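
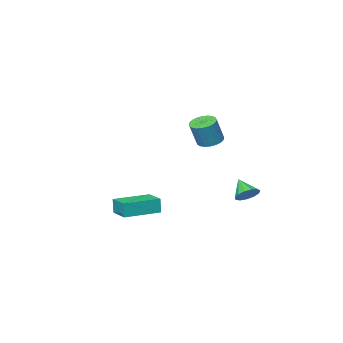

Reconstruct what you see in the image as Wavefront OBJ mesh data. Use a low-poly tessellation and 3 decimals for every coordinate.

v 2.062 1.076 -3.778
v 2.049 0.987 -2.872
v 2.241 2.357 -3.65
v 2.228 2.268 -2.744
v 4.092 0.792 -3.776
v 4.079 0.703 -2.87
v 4.271 2.073 -3.648
v 4.258 1.984 -2.742
v -3.742 -1.85 -0.947
v -3.134 -1.451 -1.201
v -2.571 -1.371 0.273
v -3.178 -1.77 0.527
v -3.328 -1.23 -1.139
v -2.764 -1.15 0.335
v -3.584 -1.103 -1.048
v -3.021 -1.023 0.426
v -3.865 -1.09 -0.941
v -3.302 -1.01 0.533
v -4.127 -1.193 -0.835
v -3.563 -1.113 0.639
v -4.33 -1.395 -0.747
v -3.767 -1.315 0.727
v -4.444 -1.667 -0.689
v -3.88 -1.587 0.785
v -4.45 -1.967 -0.67
v -3.887 -1.887 0.804
v -4.349 -2.249 -0.693
v -3.786 -2.169 0.781
v -4.156 -2.47 -0.755
v -3.592 -2.39 0.719
v -3.899 -2.597 -0.846
v -3.336 -2.517 0.628
v -3.618 -2.61 -0.953
v -3.055 -2.53 0.521
v -3.357 -2.507 -1.059
v -2.793 -2.427 0.415
v -3.153 -2.305 -1.147
v -2.59 -2.225 0.327
v -3.04 -2.033 -1.205
v -2.476 -1.953 0.269
v -3.033 -1.733 -1.224
v -2.47 -1.653 0.25
v -2.951 2.652 -3.434
v -2.269 2.768 -3.235
v -3.029 1.728 -2.626
v -2.499 2.999 -2.994
v -2.873 3.119 -2.892
v -3.272 3.092 -2.963
v -3.568 2.924 -3.183
v -3.669 2.67 -3.483
v -3.542 2.41 -3.767
v -3.227 2.227 -3.946
v -2.824 2.179 -3.962
v -2.462 2.281 -3.811
v -2.255 2.501 -3.54
f 2 4 1
f 5 2 1
f 1 4 3
f 3 5 1
f 2 8 4
f 6 2 5
f 6 8 2
f 4 8 3
f 7 5 3
f 3 8 7
f 7 6 5
f 8 6 7
f 10 9 13
f 10 13 11
f 11 13 14
f 11 14 12
f 13 9 15
f 13 15 14
f 14 15 16
f 14 16 12
f 15 9 17
f 15 17 16
f 16 17 18
f 16 18 12
f 17 9 19
f 17 19 18
f 18 19 20
f 18 20 12
f 19 9 21
f 19 21 20
f 20 21 22
f 20 22 12
f 21 9 23
f 21 23 22
f 22 23 24
f 22 24 12
f 23 9 25
f 23 25 24
f 24 25 26
f 24 26 12
f 25 9 27
f 25 27 26
f 26 27 28
f 26 28 12
f 27 9 29
f 27 29 28
f 28 29 30
f 28 30 12
f 29 9 31
f 29 31 30
f 30 31 32
f 30 32 12
f 31 9 33
f 31 33 32
f 32 33 34
f 32 34 12
f 33 9 35
f 33 35 34
f 34 35 36
f 34 36 12
f 35 9 37
f 35 37 36
f 36 37 38
f 36 38 12
f 37 9 39
f 37 39 38
f 38 39 40
f 38 40 12
f 39 9 41
f 39 41 40
f 40 41 42
f 40 42 12
f 41 9 10
f 41 10 42
f 42 10 11
f 42 11 12
f 44 43 46
f 44 46 45
f 46 43 47
f 46 47 45
f 47 43 48
f 47 48 45
f 48 43 49
f 48 49 45
f 49 43 50
f 49 50 45
f 50 43 51
f 50 51 45
f 51 43 52
f 51 52 45
f 52 43 53
f 52 53 45
f 53 43 54
f 53 54 45
f 54 43 55
f 54 55 45
f 55 43 44
f 55 44 45



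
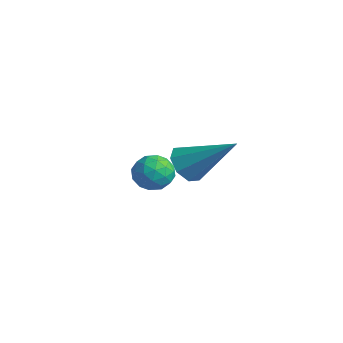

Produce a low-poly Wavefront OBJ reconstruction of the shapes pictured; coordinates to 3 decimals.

v -2.633 -0.431 -1.899
v -2.064 -0.734 -2.282
v -1.287 0.511 -0.641
v -2.223 -0.225 -2.492
v -2.623 0.164 -2.356
v -3.029 0.204 -1.952
v -3.203 -0.128 -1.517
v -3.043 -0.638 -1.306
v -2.643 -1.026 -1.443
v -2.238 -1.066 -1.847
v 0.643 -3.347 0.902
v 1.082 -3.349 0.406
v 0.358 -4.351 0.654
v 0.797 -4.353 0.158
v 1.007 -4.349 0.786
v 1.183 -3.729 0.94
v 0.257 -3.971 0.12
v 0.433 -3.351 0.274
v 0.843 -3.735 -0.077
v 1.307 -3.968 0.335
v 0.133 -3.732 0.725
v 0.597 -3.965 1.137
v 0.887 -3.26 0.676
v 0.553 -4.44 0.384
v 0.676 -4.437 0.754
v 0.934 -4.439 0.462
v 0.947 -3.483 0.989
v 1.205 -3.484 0.698
v 1.161 -4.072 0.921
v 0.235 -4.216 0.362
v 0.493 -4.217 0.071
v 0.506 -3.261 0.598
v 0.764 -3.263 0.306
v 0.279 -3.628 0.139
v 1.005 -3.488 0.1
v 0.838 -4.078 -0.045
v 0.52 -3.854 -0.068
v 0.624 -3.489 0.022
v 1.278 -3.625 0.342
v 1.111 -4.215 0.197
v 1.234 -4.213 0.566
v 1.337 -3.848 0.656
v 1.138 -3.852 0.058
v 0.329 -3.485 0.863
v 0.162 -4.075 0.718
v 0.103 -3.852 0.404
v 0.206 -3.487 0.494
v 0.602 -3.622 1.105
v 0.435 -4.212 0.96
v 0.816 -4.211 1.038
v 0.92 -3.846 1.128
v 0.302 -3.848 1.002
f 2 1 4
f 2 4 3
f 4 1 5
f 4 5 3
f 5 1 6
f 5 6 3
f 6 1 7
f 6 7 3
f 7 1 8
f 7 8 3
f 8 1 9
f 8 9 3
f 9 1 10
f 9 10 3
f 10 1 2
f 10 2 3
f 11 48 27
f 48 22 51
f 27 51 16
f 48 51 27
f 11 27 23
f 27 16 28
f 23 28 12
f 27 28 23
f 11 23 32
f 23 12 33
f 32 33 18
f 23 33 32
f 11 32 44
f 32 18 47
f 44 47 21
f 32 47 44
f 11 44 48
f 44 21 52
f 48 52 22
f 44 52 48
f 12 28 39
f 28 16 42
f 39 42 20
f 28 42 39
f 16 51 29
f 51 22 50
f 29 50 15
f 51 50 29
f 22 52 49
f 52 21 45
f 49 45 13
f 52 45 49
f 21 47 46
f 47 18 34
f 46 34 17
f 47 34 46
f 18 33 38
f 33 12 35
f 38 35 19
f 33 35 38
f 14 40 26
f 40 20 41
f 26 41 15
f 40 41 26
f 14 26 24
f 26 15 25
f 24 25 13
f 26 25 24
f 14 24 31
f 24 13 30
f 31 30 17
f 24 30 31
f 14 31 36
f 31 17 37
f 36 37 19
f 31 37 36
f 14 36 40
f 36 19 43
f 40 43 20
f 36 43 40
f 15 41 29
f 41 20 42
f 29 42 16
f 41 42 29
f 13 25 49
f 25 15 50
f 49 50 22
f 25 50 49
f 17 30 46
f 30 13 45
f 46 45 21
f 30 45 46
f 19 37 38
f 37 17 34
f 38 34 18
f 37 34 38
f 20 43 39
f 43 19 35
f 39 35 12
f 43 35 39



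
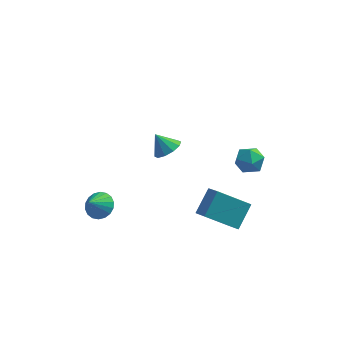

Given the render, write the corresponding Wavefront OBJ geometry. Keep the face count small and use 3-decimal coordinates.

v 3.92 3.961 -2.406
v 4.309 3.625 -3.201
v 2.951 2.775 -2.379
v 3.34 2.439 -3.174
v 3.833 2.432 -2.366
v 4.432 3.165 -2.383
v 2.828 3.235 -3.197
v 3.427 3.968 -3.214
v 3.634 3.176 -3.69
v 4.255 2.68 -3.176
v 3.005 3.72 -2.404
v 3.626 3.224 -1.89
v -0.425 0.172 0.514
v 0.215 0.007 1.033
v -1.135 0.408 1.466
v 0.228 0.513 0.917
v -0.008 0.889 0.648
v -0.403 0.991 0.328
v -0.807 0.78 0.079
v -1.065 0.337 -0.004
v -1.079 -0.168 0.111
v -0.843 -0.544 0.381
v -0.447 -0.647 0.701
v -0.043 -0.436 0.95
v 3.146 -2.214 -3.321
v 1.408 -2.478 -2.172
v 3.663 -1.051 -2.272
v 1.926 -1.315 -1.122
v 3.714 -3.065 -2.658
v 1.977 -3.329 -1.508
v 4.232 -1.902 -1.608
v 2.494 -2.166 -0.459
v -3.658 -2.452 -2.266
v -3.253 -3.122 -2.597
v -4.082 -3.168 -1.334
v -2.994 -2.973 -2.364
v -2.866 -2.721 -2.113
v -2.896 -2.416 -1.892
v -3.076 -2.117 -1.745
v -3.372 -1.885 -1.701
v -3.724 -1.766 -1.769
v -4.063 -1.782 -1.936
v -4.322 -1.931 -2.168
v -4.449 -2.183 -2.42
v -4.42 -2.488 -2.641
v -4.24 -2.787 -2.788
v -3.944 -3.019 -2.832
v -3.592 -3.138 -2.763
f 1 12 6
f 1 6 2
f 1 2 8
f 1 8 11
f 1 11 12
f 2 6 10
f 6 12 5
f 12 11 3
f 11 8 7
f 8 2 9
f 4 10 5
f 4 5 3
f 4 3 7
f 4 7 9
f 4 9 10
f 5 10 6
f 3 5 12
f 7 3 11
f 9 7 8
f 10 9 2
f 14 13 16
f 14 16 15
f 16 13 17
f 16 17 15
f 17 13 18
f 17 18 15
f 18 13 19
f 18 19 15
f 19 13 20
f 19 20 15
f 20 13 21
f 20 21 15
f 21 13 22
f 21 22 15
f 22 13 23
f 22 23 15
f 23 13 24
f 23 24 15
f 24 13 14
f 24 14 15
f 26 28 25
f 29 26 25
f 25 28 27
f 27 29 25
f 26 32 28
f 30 26 29
f 30 32 26
f 28 32 27
f 31 29 27
f 27 32 31
f 31 30 29
f 32 30 31
f 34 33 36
f 34 36 35
f 36 33 37
f 36 37 35
f 37 33 38
f 37 38 35
f 38 33 39
f 38 39 35
f 39 33 40
f 39 40 35
f 40 33 41
f 40 41 35
f 41 33 42
f 41 42 35
f 42 33 43
f 42 43 35
f 43 33 44
f 43 44 35
f 44 33 45
f 44 45 35
f 45 33 46
f 45 46 35
f 46 33 47
f 46 47 35
f 47 33 48
f 47 48 35
f 48 33 34
f 48 34 35



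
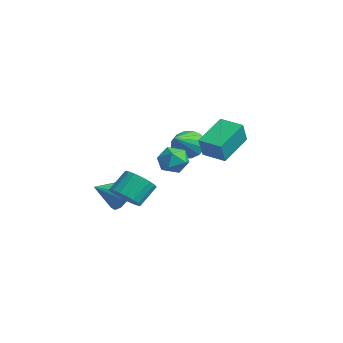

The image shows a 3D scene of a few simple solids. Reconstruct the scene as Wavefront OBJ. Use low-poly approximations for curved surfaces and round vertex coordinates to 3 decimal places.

v -3.368 2.338 0.129
v -2.776 2.262 -0.673
v -2.112 0.922 1.191
v -2.575 2.649 -0.394
v -2.587 2.953 0.025
v -2.808 3.092 0.472
v -3.179 3.029 0.827
v -3.601 2.78 0.995
v -3.961 2.413 0.932
v -4.161 2.026 0.653
v -4.15 1.722 0.234
v -3.929 1.584 -0.213
v -3.557 1.647 -0.568
v -3.136 1.895 -0.737
v 3.002 -1.254 2.061
v 3.801 -1.23 2.482
v 3.479 -2.35 1.218
v 4.278 -2.326 1.639
v 3.543 -2.613 2.081
v 3.248 -1.935 2.602
v 4.032 -1.645 1.098
v 3.737 -0.967 1.619
v 4.438 -1.472 1.887
v 4.136 -2.07 2.495
v 3.144 -1.51 1.205
v 2.842 -2.108 1.813
v -0.602 -2.771 -1.829
v 0.21 -3.124 -2.375
v -0.718 -4.209 -1.071
v 0.43 -2.886 -1.888
v 0.323 -2.61 -1.381
v -0.077 -2.386 -1.017
v -0.644 -2.284 -0.911
v -1.198 -2.336 -1.096
v -1.562 -2.527 -1.514
v -1.621 -2.795 -2.031
v -1.357 -3.055 -2.485
v -0.853 -3.225 -2.73
v -0.269 -3.251 -2.689
v 1.471 -3.451 -1.189
v 2.005 -3.965 -0.579
v 1.763 -2.982 0.46
v 1.229 -2.469 -0.151
v 2.291 -3.704 -0.759
v 2.049 -2.721 0.279
v 2.415 -3.393 -1.025
v 2.173 -2.41 0.014
v 2.352 -3.093 -1.323
v 2.11 -2.111 -0.284
v 2.114 -2.865 -1.594
v 1.872 -1.882 -0.556
v 1.749 -2.752 -1.786
v 1.507 -1.77 -0.747
v 1.329 -2.778 -1.859
v 1.087 -1.796 -0.82
v 0.937 -2.938 -1.8
v 0.695 -1.955 -0.761
v 0.651 -3.199 -1.619
v 0.409 -2.216 -0.581
v 0.527 -3.51 -1.354
v 0.285 -2.527 -0.315
v 0.59 -3.809 -1.056
v 0.348 -2.827 -0.017
v 0.828 -4.038 -0.784
v 0.586 -3.055 0.254
v 1.193 -4.15 -0.593
v 0.951 -3.168 0.446
v 1.613 -4.124 -0.52
v 1.371 -3.142 0.519
v -0.449 1.801 0.398
v -1.3 3.49 1.443
v 0.727 2.516 0.202
v -0.124 4.204 1.246
v 0.064 1.296 1.634
v -0.787 2.984 2.678
v 1.24 2.01 1.437
v 0.389 3.699 2.482
f 2 1 4
f 2 4 3
f 4 1 5
f 4 5 3
f 5 1 6
f 5 6 3
f 6 1 7
f 6 7 3
f 7 1 8
f 7 8 3
f 8 1 9
f 8 9 3
f 9 1 10
f 9 10 3
f 10 1 11
f 10 11 3
f 11 1 12
f 11 12 3
f 12 1 13
f 12 13 3
f 13 1 14
f 13 14 3
f 14 1 2
f 14 2 3
f 15 26 20
f 15 20 16
f 15 16 22
f 15 22 25
f 15 25 26
f 16 20 24
f 20 26 19
f 26 25 17
f 25 22 21
f 22 16 23
f 18 24 19
f 18 19 17
f 18 17 21
f 18 21 23
f 18 23 24
f 19 24 20
f 17 19 26
f 21 17 25
f 23 21 22
f 24 23 16
f 28 27 30
f 28 30 29
f 30 27 31
f 30 31 29
f 31 27 32
f 31 32 29
f 32 27 33
f 32 33 29
f 33 27 34
f 33 34 29
f 34 27 35
f 34 35 29
f 35 27 36
f 35 36 29
f 36 27 37
f 36 37 29
f 37 27 38
f 37 38 29
f 38 27 39
f 38 39 29
f 39 27 28
f 39 28 29
f 41 40 44
f 41 44 42
f 42 44 45
f 42 45 43
f 44 40 46
f 44 46 45
f 45 46 47
f 45 47 43
f 46 40 48
f 46 48 47
f 47 48 49
f 47 49 43
f 48 40 50
f 48 50 49
f 49 50 51
f 49 51 43
f 50 40 52
f 50 52 51
f 51 52 53
f 51 53 43
f 52 40 54
f 52 54 53
f 53 54 55
f 53 55 43
f 54 40 56
f 54 56 55
f 55 56 57
f 55 57 43
f 56 40 58
f 56 58 57
f 57 58 59
f 57 59 43
f 58 40 60
f 58 60 59
f 59 60 61
f 59 61 43
f 60 40 62
f 60 62 61
f 61 62 63
f 61 63 43
f 62 40 64
f 62 64 63
f 63 64 65
f 63 65 43
f 64 40 66
f 64 66 65
f 65 66 67
f 65 67 43
f 66 40 68
f 66 68 67
f 67 68 69
f 67 69 43
f 68 40 41
f 68 41 69
f 69 41 42
f 69 42 43
f 71 73 70
f 74 71 70
f 70 73 72
f 72 74 70
f 71 77 73
f 75 71 74
f 75 77 71
f 73 77 72
f 76 74 72
f 72 77 76
f 76 75 74
f 77 75 76



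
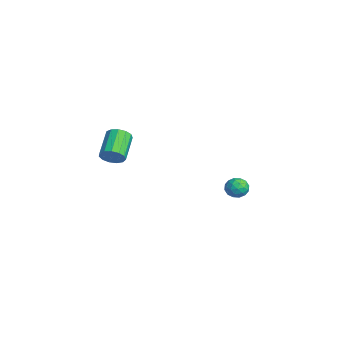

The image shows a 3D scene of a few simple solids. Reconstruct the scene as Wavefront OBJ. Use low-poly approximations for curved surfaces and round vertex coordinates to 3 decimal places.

v 4.413 -3.781 3.318
v 4.842 -3.255 3.528
v 3.556 -2.534 4.352
v 3.127 -3.059 4.142
v 4.684 -3.139 3.179
v 3.397 -2.418 4.003
v 4.44 -3.227 2.875
v 3.153 -2.505 3.699
v 4.187 -3.49 2.711
v 2.901 -2.769 3.535
v 4.007 -3.846 2.74
v 2.72 -3.124 3.564
v 3.955 -4.181 2.952
v 2.668 -3.459 3.776
v 4.049 -4.389 3.281
v 2.762 -3.667 4.105
v 4.258 -4.404 3.621
v 2.972 -3.682 4.446
v 4.517 -4.221 3.865
v 3.23 -3.499 4.69
v 4.743 -3.898 3.936
v 3.456 -3.177 4.76
v 4.864 -3.538 3.81
v 3.578 -2.817 4.634
v 2.42 4.308 -1.71
v 2.74 3.923 -1.2
v 1.58 3.517 -1.78
v 1.9 3.132 -1.27
v 1.599 3.76 -1.108
v 2.119 4.249 -1.065
v 2.201 3.191 -1.915
v 2.721 3.68 -1.872
v 2.605 3.233 -1.326
v 2.233 3.584 -0.828
v 2.087 3.856 -2.152
v 1.715 4.207 -1.654
v 2.654 4.185 -1.449
v 1.666 3.255 -1.531
v 1.489 3.624 -1.436
v 1.677 3.398 -1.136
v 2.289 4.377 -1.37
v 2.477 4.151 -1.07
v 1.806 4.054 -1.016
v 1.843 3.289 -1.91
v 2.031 3.063 -1.61
v 2.643 4.042 -1.844
v 2.831 3.816 -1.544
v 2.514 3.386 -1.964
v 2.763 3.553 -1.223
v 2.269 3.088 -1.264
v 2.446 3.123 -1.644
v 2.752 3.41 -1.618
v 2.544 3.76 -0.93
v 2.05 3.295 -0.971
v 1.873 3.664 -0.876
v 2.178 3.951 -0.851
v 2.465 3.354 -1.005
v 2.27 4.145 -2.009
v 1.776 3.68 -2.05
v 2.142 3.489 -2.129
v 2.447 3.776 -2.104
v 2.051 4.352 -1.716
v 1.557 3.887 -1.757
v 1.568 4.03 -1.362
v 1.874 4.317 -1.336
v 1.855 4.086 -1.975
f 2 1 5
f 2 5 3
f 3 5 6
f 3 6 4
f 5 1 7
f 5 7 6
f 6 7 8
f 6 8 4
f 7 1 9
f 7 9 8
f 8 9 10
f 8 10 4
f 9 1 11
f 9 11 10
f 10 11 12
f 10 12 4
f 11 1 13
f 11 13 12
f 12 13 14
f 12 14 4
f 13 1 15
f 13 15 14
f 14 15 16
f 14 16 4
f 15 1 17
f 15 17 16
f 16 17 18
f 16 18 4
f 17 1 19
f 17 19 18
f 18 19 20
f 18 20 4
f 19 1 21
f 19 21 20
f 20 21 22
f 20 22 4
f 21 1 23
f 21 23 22
f 22 23 24
f 22 24 4
f 23 1 2
f 23 2 24
f 24 2 3
f 24 3 4
f 25 62 41
f 62 36 65
f 41 65 30
f 62 65 41
f 25 41 37
f 41 30 42
f 37 42 26
f 41 42 37
f 25 37 46
f 37 26 47
f 46 47 32
f 37 47 46
f 25 46 58
f 46 32 61
f 58 61 35
f 46 61 58
f 25 58 62
f 58 35 66
f 62 66 36
f 58 66 62
f 26 42 53
f 42 30 56
f 53 56 34
f 42 56 53
f 30 65 43
f 65 36 64
f 43 64 29
f 65 64 43
f 36 66 63
f 66 35 59
f 63 59 27
f 66 59 63
f 35 61 60
f 61 32 48
f 60 48 31
f 61 48 60
f 32 47 52
f 47 26 49
f 52 49 33
f 47 49 52
f 28 54 40
f 54 34 55
f 40 55 29
f 54 55 40
f 28 40 38
f 40 29 39
f 38 39 27
f 40 39 38
f 28 38 45
f 38 27 44
f 45 44 31
f 38 44 45
f 28 45 50
f 45 31 51
f 50 51 33
f 45 51 50
f 28 50 54
f 50 33 57
f 54 57 34
f 50 57 54
f 29 55 43
f 55 34 56
f 43 56 30
f 55 56 43
f 27 39 63
f 39 29 64
f 63 64 36
f 39 64 63
f 31 44 60
f 44 27 59
f 60 59 35
f 44 59 60
f 33 51 52
f 51 31 48
f 52 48 32
f 51 48 52
f 34 57 53
f 57 33 49
f 53 49 26
f 57 49 53



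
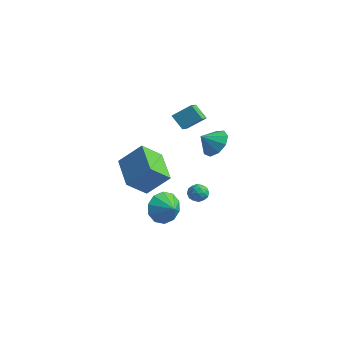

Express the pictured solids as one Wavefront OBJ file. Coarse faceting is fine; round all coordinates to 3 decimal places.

v 0.508 -3.438 1.042
v 0.984 -3.164 0.123
v 1.452 -3.682 1.458
v 0.955 -2.626 0.506
v 0.755 -2.398 1.094
v 0.461 -2.567 1.662
v 0.185 -3.068 1.992
v 0.032 -3.711 1.96
v 0.061 -4.249 1.577
v 0.261 -4.477 0.99
v 0.556 -4.308 0.422
v 0.832 -3.807 0.091
v -3.71 2.83 3.568
v -2.938 3.661 4.318
v -4.265 4.034 2.804
v -3.492 4.865 3.554
v -2.868 2.735 2.806
v -2.095 3.566 3.556
v -3.422 3.939 2.042
v -2.65 4.77 2.792
v -0.38 1.439 -0.828
v 0.16 1.075 -0.795
v -0.92 0.685 -0.325
v -0.38 0.321 -0.292
v -0.425 0.869 0.058
v -0.092 1.335 -0.253
v -0.668 0.425 -0.867
v -0.335 0.891 -1.178
v -0.019 0.448 -0.819
v 0.132 0.722 -0.247
v -0.892 1.038 -0.873
v -0.741 1.312 -0.301
v -0.063 1.323 -0.856
v -0.697 0.437 -0.264
v -0.724 0.759 -0.058
v -0.407 0.545 -0.039
v -0.21 1.476 -0.537
v 0.107 1.262 -0.518
v -0.237 1.141 -0.016
v -0.867 0.498 -0.602
v -0.55 0.284 -0.583
v -0.353 1.215 -1.081
v -0.036 1.001 -1.062
v -0.523 0.619 -1.104
v 0.15 0.74 -0.85
v -0.168 0.298 -0.555
v -0.337 0.359 -0.893
v -0.141 0.632 -1.076
v 0.238 0.902 -0.514
v -0.079 0.459 -0.218
v -0.106 0.781 -0.013
v 0.09 1.055 -0.196
v 0.133 0.533 -0.528
v -0.681 1.301 -0.902
v -0.998 0.858 -0.606
v -0.85 0.705 -0.924
v -0.654 0.979 -1.107
v -0.592 1.462 -0.565
v -0.91 1.02 -0.27
v -0.619 1.128 -0.044
v -0.423 1.401 -0.227
v -0.893 1.227 -0.592
v -3.426 -0.636 0.932
v -3.969 -1.743 2.059
v -2.363 0.147 2.214
v -2.906 -0.96 3.341
v -1.794 -1.98 0.399
v -2.337 -3.087 1.526
v -0.731 -1.197 1.681
v -1.274 -2.304 2.808
v 0.111 1.802 3.279
v 1.006 1.553 3.648
v -0.391 1.098 4.021
v 0.754 2.091 3.987
v 0.201 2.494 3.995
v -0.394 2.573 3.668
v -0.753 2.291 3.159
v -0.708 1.781 2.705
v -0.28 1.281 2.52
v 0.331 1.024 2.69
v 0.839 1.132 3.135
f 2 1 4
f 2 4 3
f 4 1 5
f 4 5 3
f 5 1 6
f 5 6 3
f 6 1 7
f 6 7 3
f 7 1 8
f 7 8 3
f 8 1 9
f 8 9 3
f 9 1 10
f 9 10 3
f 10 1 11
f 10 11 3
f 11 1 12
f 11 12 3
f 12 1 2
f 12 2 3
f 14 16 13
f 17 14 13
f 13 16 15
f 15 17 13
f 14 20 16
f 18 14 17
f 18 20 14
f 16 20 15
f 19 17 15
f 15 20 19
f 19 18 17
f 20 18 19
f 21 58 37
f 58 32 61
f 37 61 26
f 58 61 37
f 21 37 33
f 37 26 38
f 33 38 22
f 37 38 33
f 21 33 42
f 33 22 43
f 42 43 28
f 33 43 42
f 21 42 54
f 42 28 57
f 54 57 31
f 42 57 54
f 21 54 58
f 54 31 62
f 58 62 32
f 54 62 58
f 22 38 49
f 38 26 52
f 49 52 30
f 38 52 49
f 26 61 39
f 61 32 60
f 39 60 25
f 61 60 39
f 32 62 59
f 62 31 55
f 59 55 23
f 62 55 59
f 31 57 56
f 57 28 44
f 56 44 27
f 57 44 56
f 28 43 48
f 43 22 45
f 48 45 29
f 43 45 48
f 24 50 36
f 50 30 51
f 36 51 25
f 50 51 36
f 24 36 34
f 36 25 35
f 34 35 23
f 36 35 34
f 24 34 41
f 34 23 40
f 41 40 27
f 34 40 41
f 24 41 46
f 41 27 47
f 46 47 29
f 41 47 46
f 24 46 50
f 46 29 53
f 50 53 30
f 46 53 50
f 25 51 39
f 51 30 52
f 39 52 26
f 51 52 39
f 23 35 59
f 35 25 60
f 59 60 32
f 35 60 59
f 27 40 56
f 40 23 55
f 56 55 31
f 40 55 56
f 29 47 48
f 47 27 44
f 48 44 28
f 47 44 48
f 30 53 49
f 53 29 45
f 49 45 22
f 53 45 49
f 64 66 63
f 67 64 63
f 63 66 65
f 65 67 63
f 64 70 66
f 68 64 67
f 68 70 64
f 66 70 65
f 69 67 65
f 65 70 69
f 69 68 67
f 70 68 69
f 72 71 74
f 72 74 73
f 74 71 75
f 74 75 73
f 75 71 76
f 75 76 73
f 76 71 77
f 76 77 73
f 77 71 78
f 77 78 73
f 78 71 79
f 78 79 73
f 79 71 80
f 79 80 73
f 80 71 81
f 80 81 73
f 81 71 72
f 81 72 73



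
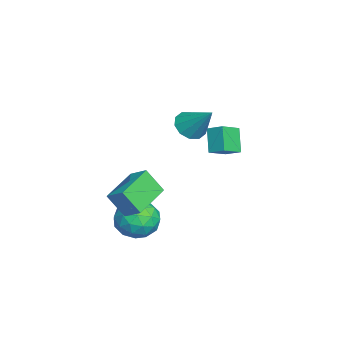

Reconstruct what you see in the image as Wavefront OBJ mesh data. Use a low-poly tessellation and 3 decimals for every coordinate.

v -3.907 0.938 1.295
v -3.478 1.714 1.713
v -4.776 1.716 0.743
v -4.347 2.492 1.161
v -3.013 1.088 0.099
v -2.584 1.864 0.517
v -3.882 1.866 -0.453
v -3.453 2.642 -0.035
v 1.609 -2.511 -1.824
v 1.504 -3.357 -0.565
v -0.332 -1.602 -1.374
v -0.437 -2.448 -0.116
v 2.117 -1.712 -1.244
v 2.012 -2.558 0.014
v 0.176 -0.803 -0.795
v 0.071 -1.649 0.464
v -1.789 0.294 2.597
v -1.028 0.3 2.099
v -0.891 1.386 3.983
v -1.338 0.745 1.949
v -1.82 1.018 2.046
v -2.29 1.014 2.355
v -2.569 0.735 2.756
v -2.551 0.288 3.096
v -2.241 -0.157 3.246
v -1.759 -0.43 3.148
v -1.289 -0.426 2.84
v -1.009 -0.147 2.439
v -0.091 -1.333 -3.798
v 0.854 -2.103 -3.795
v -0.734 -2.117 -2.105
v 0.211 -2.887 -2.102
v 0.395 -1.696 -1.92
v 0.793 -1.211 -2.966
v -0.673 -3.009 -2.934
v -0.275 -2.524 -3.98
v 0.495 -3.139 -3.261
v 1.155 -2.328 -2.635
v -1.035 -1.892 -3.265
v -0.375 -1.081 -2.639
v 0.438 -1.649 -3.945
v -0.318 -2.571 -1.955
v -0.21 -1.87 -1.848
v 0.346 -2.323 -1.846
v 0.402 -1.125 -3.458
v 0.958 -1.578 -3.456
v 0.688 -1.338 -2.354
v -0.838 -2.642 -2.444
v -0.282 -3.095 -2.442
v -0.226 -1.897 -4.054
v 0.33 -2.35 -4.052
v -0.568 -2.882 -3.546
v 0.782 -2.711 -3.63
v 0.404 -3.172 -2.635
v -0.115 -3.243 -3.124
v 0.118 -2.959 -3.739
v 1.171 -2.234 -3.261
v 0.792 -2.695 -2.266
v 0.901 -1.994 -2.159
v 1.134 -1.71 -2.774
v 0.959 -2.843 -2.948
v -0.672 -1.525 -3.634
v -1.051 -1.986 -2.639
v -1.014 -2.51 -3.126
v -0.781 -2.226 -3.741
v -0.284 -1.048 -3.265
v -0.662 -1.509 -2.27
v 0.002 -1.261 -2.161
v 0.235 -0.977 -2.776
v -0.839 -1.377 -2.952
f 2 4 1
f 5 2 1
f 1 4 3
f 3 5 1
f 2 8 4
f 6 2 5
f 6 8 2
f 4 8 3
f 7 5 3
f 3 8 7
f 7 6 5
f 8 6 7
f 10 12 9
f 13 10 9
f 9 12 11
f 11 13 9
f 10 16 12
f 14 10 13
f 14 16 10
f 12 16 11
f 15 13 11
f 11 16 15
f 15 14 13
f 16 14 15
f 18 17 20
f 18 20 19
f 20 17 21
f 20 21 19
f 21 17 22
f 21 22 19
f 22 17 23
f 22 23 19
f 23 17 24
f 23 24 19
f 24 17 25
f 24 25 19
f 25 17 26
f 25 26 19
f 26 17 27
f 26 27 19
f 27 17 28
f 27 28 19
f 28 17 18
f 28 18 19
f 29 66 45
f 66 40 69
f 45 69 34
f 66 69 45
f 29 45 41
f 45 34 46
f 41 46 30
f 45 46 41
f 29 41 50
f 41 30 51
f 50 51 36
f 41 51 50
f 29 50 62
f 50 36 65
f 62 65 39
f 50 65 62
f 29 62 66
f 62 39 70
f 66 70 40
f 62 70 66
f 30 46 57
f 46 34 60
f 57 60 38
f 46 60 57
f 34 69 47
f 69 40 68
f 47 68 33
f 69 68 47
f 40 70 67
f 70 39 63
f 67 63 31
f 70 63 67
f 39 65 64
f 65 36 52
f 64 52 35
f 65 52 64
f 36 51 56
f 51 30 53
f 56 53 37
f 51 53 56
f 32 58 44
f 58 38 59
f 44 59 33
f 58 59 44
f 32 44 42
f 44 33 43
f 42 43 31
f 44 43 42
f 32 42 49
f 42 31 48
f 49 48 35
f 42 48 49
f 32 49 54
f 49 35 55
f 54 55 37
f 49 55 54
f 32 54 58
f 54 37 61
f 58 61 38
f 54 61 58
f 33 59 47
f 59 38 60
f 47 60 34
f 59 60 47
f 31 43 67
f 43 33 68
f 67 68 40
f 43 68 67
f 35 48 64
f 48 31 63
f 64 63 39
f 48 63 64
f 37 55 56
f 55 35 52
f 56 52 36
f 55 52 56
f 38 61 57
f 61 37 53
f 57 53 30
f 61 53 57



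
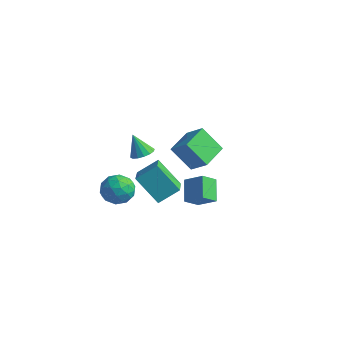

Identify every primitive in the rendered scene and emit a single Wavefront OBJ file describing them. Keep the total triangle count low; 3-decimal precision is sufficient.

v -0.24 -0.049 2.141
v 0.398 0.281 2.471
v -0.9 -0.211 3.579
v 0.146 0.593 2.391
v -0.209 0.734 2.244
v -0.572 0.664 2.069
v -0.846 0.403 1.914
v -0.958 0.021 1.819
v -0.877 -0.379 1.811
v -0.626 -0.692 1.892
v -0.271 -0.832 2.039
v 0.092 -0.762 2.214
v 0.366 -0.502 2.369
v 0.478 -0.12 2.463
v -0.452 2.593 1.095
v 0.778 2.696 2.065
v -0.893 4.49 1.452
v 0.338 4.593 2.422
v 0.742 3.167 -0.482
v 1.973 3.27 0.488
v 0.302 5.064 -0.125
v 1.532 5.167 0.845
v 2.985 1.398 0.268
v 2.777 0.434 0.986
v 4.176 1.722 1.049
v 3.967 0.758 1.767
v 3.893 0.462 -0.727
v 3.684 -0.502 -0.009
v 5.083 0.786 0.054
v 4.875 -0.178 0.772
v 3.552 -4.396 3.976
v 4.201 -3.296 4.836
v 2.247 -2.968 3.134
v 2.895 -1.868 3.995
v 4.985 -4.012 2.405
v 5.633 -2.912 3.266
v 3.679 -2.584 1.564
v 4.328 -1.484 2.424
v 1.974 -3.036 2.157
v 2.408 -3.644 1.316
v 0.352 -3.816 1.884
v 0.786 -4.424 1.043
v 1.096 -4.63 2.104
v 2.099 -4.148 2.273
v 0.661 -3.312 0.927
v 1.664 -2.83 1.096
v 1.596 -3.814 0.555
v 1.865 -4.629 1.283
v 0.895 -2.831 1.917
v 1.164 -3.646 2.645
v 2.334 -3.272 1.761
v 0.426 -4.188 1.439
v 0.609 -4.31 2.063
v 0.864 -4.667 1.569
v 2.152 -3.568 2.323
v 2.407 -3.925 1.828
v 1.636 -4.505 2.292
v 0.353 -3.535 1.372
v 0.608 -3.892 0.877
v 1.896 -2.793 1.631
v 2.151 -3.15 1.137
v 1.124 -2.955 0.908
v 2.111 -3.729 0.819
v 1.158 -4.187 0.658
v 1.085 -3.534 0.591
v 1.674 -3.25 0.69
v 2.27 -4.208 1.247
v 1.316 -4.666 1.086
v 1.499 -4.788 1.71
v 2.088 -4.505 1.809
v 1.793 -4.308 0.8
v 1.444 -2.794 2.114
v 0.49 -3.252 1.953
v 0.672 -2.955 1.391
v 1.261 -2.672 1.49
v 1.602 -3.273 2.542
v 0.649 -3.731 2.381
v 1.086 -4.21 2.51
v 1.675 -3.926 2.609
v 0.967 -3.152 2.4
f 2 1 4
f 2 4 3
f 4 1 5
f 4 5 3
f 5 1 6
f 5 6 3
f 6 1 7
f 6 7 3
f 7 1 8
f 7 8 3
f 8 1 9
f 8 9 3
f 9 1 10
f 9 10 3
f 10 1 11
f 10 11 3
f 11 1 12
f 11 12 3
f 12 1 13
f 12 13 3
f 13 1 14
f 13 14 3
f 14 1 2
f 14 2 3
f 16 18 15
f 19 16 15
f 15 18 17
f 17 19 15
f 16 22 18
f 20 16 19
f 20 22 16
f 18 22 17
f 21 19 17
f 17 22 21
f 21 20 19
f 22 20 21
f 24 26 23
f 27 24 23
f 23 26 25
f 25 27 23
f 24 30 26
f 28 24 27
f 28 30 24
f 26 30 25
f 29 27 25
f 25 30 29
f 29 28 27
f 30 28 29
f 32 34 31
f 35 32 31
f 31 34 33
f 33 35 31
f 32 38 34
f 36 32 35
f 36 38 32
f 34 38 33
f 37 35 33
f 33 38 37
f 37 36 35
f 38 36 37
f 39 76 55
f 76 50 79
f 55 79 44
f 76 79 55
f 39 55 51
f 55 44 56
f 51 56 40
f 55 56 51
f 39 51 60
f 51 40 61
f 60 61 46
f 51 61 60
f 39 60 72
f 60 46 75
f 72 75 49
f 60 75 72
f 39 72 76
f 72 49 80
f 76 80 50
f 72 80 76
f 40 56 67
f 56 44 70
f 67 70 48
f 56 70 67
f 44 79 57
f 79 50 78
f 57 78 43
f 79 78 57
f 50 80 77
f 80 49 73
f 77 73 41
f 80 73 77
f 49 75 74
f 75 46 62
f 74 62 45
f 75 62 74
f 46 61 66
f 61 40 63
f 66 63 47
f 61 63 66
f 42 68 54
f 68 48 69
f 54 69 43
f 68 69 54
f 42 54 52
f 54 43 53
f 52 53 41
f 54 53 52
f 42 52 59
f 52 41 58
f 59 58 45
f 52 58 59
f 42 59 64
f 59 45 65
f 64 65 47
f 59 65 64
f 42 64 68
f 64 47 71
f 68 71 48
f 64 71 68
f 43 69 57
f 69 48 70
f 57 70 44
f 69 70 57
f 41 53 77
f 53 43 78
f 77 78 50
f 53 78 77
f 45 58 74
f 58 41 73
f 74 73 49
f 58 73 74
f 47 65 66
f 65 45 62
f 66 62 46
f 65 62 66
f 48 71 67
f 71 47 63
f 67 63 40
f 71 63 67



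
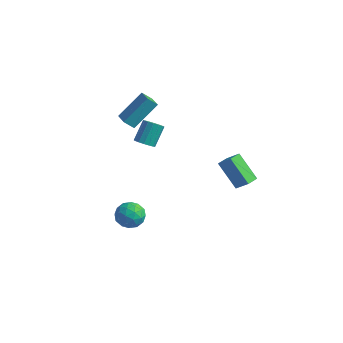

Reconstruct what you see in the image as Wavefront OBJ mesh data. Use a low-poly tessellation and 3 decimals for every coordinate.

v 3.258 3.051 -1.488
v 1.877 3.152 -0.031
v 3.23 3.906 -1.573
v 1.849 4.007 -0.116
v 4.071 3.153 -0.724
v 2.69 3.254 0.733
v 4.043 4.008 -0.809
v 2.662 4.109 0.648
v -2.013 -0.732 -3.137
v -1.388 -0.051 -3.424
v -1.312 -1.769 -4.076
v -0.687 -1.088 -4.363
v -0.649 -1.43 -3.458
v -1.082 -0.788 -2.878
v -1.618 -1.032 -4.622
v -2.051 -0.39 -4.042
v -1.144 -0.236 -4.341
v -0.546 -0.482 -3.623
v -2.154 -1.338 -3.877
v -1.556 -1.584 -3.159
v -1.762 -0.3 -3.198
v -0.938 -1.52 -4.302
v -0.915 -1.721 -3.77
v -0.548 -1.32 -3.939
v -1.582 -0.734 -2.877
v -1.215 -0.333 -3.046
v -0.781 -1.144 -3.066
v -1.485 -1.487 -4.454
v -1.118 -1.086 -4.623
v -2.152 -0.5 -3.561
v -1.785 -0.099 -3.73
v -1.919 -0.676 -4.434
v -1.252 -0.009 -3.906
v -0.84 -0.619 -4.458
v -1.386 -0.585 -4.61
v -1.641 -0.208 -4.269
v -0.9 -0.153 -3.483
v -0.488 -0.763 -4.035
v -0.465 -0.964 -3.504
v -0.72 -0.587 -3.163
v -0.756 -0.262 -4.023
v -2.212 -1.057 -3.465
v -1.8 -1.667 -4.017
v -1.98 -1.233 -4.337
v -2.235 -0.856 -3.996
v -1.86 -1.201 -3.042
v -1.448 -1.811 -3.594
v -1.059 -1.612 -3.231
v -1.314 -1.235 -2.89
v -1.944 -1.558 -3.477
v -2.507 1.808 0.414
v -2.176 1.379 0.791
v -2.263 2.343 1.963
v -2.593 2.772 1.586
v -1.935 1.575 0.648
v -2.022 2.539 1.82
v -1.848 1.833 0.442
v -1.934 2.797 1.614
v -1.937 2.085 0.229
v -2.023 3.048 1.401
v -2.179 2.262 0.065
v -2.265 3.226 1.237
v -2.508 2.318 -0.005
v -2.595 3.282 1.167
v -2.837 2.237 0.037
v -2.924 3.201 1.209
v -3.078 2.041 0.18
v -3.165 3.005 1.352
v -3.166 1.783 0.386
v -3.252 2.747 1.558
v -3.077 1.532 0.599
v -3.163 2.495 1.771
v -2.835 1.354 0.763
v -2.921 2.318 1.935
v -2.505 1.298 0.833
v -2.592 2.262 2.005
v -3.28 0.438 3.29
v -2.729 1.883 4.74
v -2.872 0.867 2.708
v -2.321 2.312 4.158
v -2.399 -0.112 3.502
v -1.848 1.333 4.952
v -1.991 0.317 2.92
v -1.44 1.762 4.37
f 2 4 1
f 5 2 1
f 1 4 3
f 3 5 1
f 2 8 4
f 6 2 5
f 6 8 2
f 4 8 3
f 7 5 3
f 3 8 7
f 7 6 5
f 8 6 7
f 9 46 25
f 46 20 49
f 25 49 14
f 46 49 25
f 9 25 21
f 25 14 26
f 21 26 10
f 25 26 21
f 9 21 30
f 21 10 31
f 30 31 16
f 21 31 30
f 9 30 42
f 30 16 45
f 42 45 19
f 30 45 42
f 9 42 46
f 42 19 50
f 46 50 20
f 42 50 46
f 10 26 37
f 26 14 40
f 37 40 18
f 26 40 37
f 14 49 27
f 49 20 48
f 27 48 13
f 49 48 27
f 20 50 47
f 50 19 43
f 47 43 11
f 50 43 47
f 19 45 44
f 45 16 32
f 44 32 15
f 45 32 44
f 16 31 36
f 31 10 33
f 36 33 17
f 31 33 36
f 12 38 24
f 38 18 39
f 24 39 13
f 38 39 24
f 12 24 22
f 24 13 23
f 22 23 11
f 24 23 22
f 12 22 29
f 22 11 28
f 29 28 15
f 22 28 29
f 12 29 34
f 29 15 35
f 34 35 17
f 29 35 34
f 12 34 38
f 34 17 41
f 38 41 18
f 34 41 38
f 13 39 27
f 39 18 40
f 27 40 14
f 39 40 27
f 11 23 47
f 23 13 48
f 47 48 20
f 23 48 47
f 15 28 44
f 28 11 43
f 44 43 19
f 28 43 44
f 17 35 36
f 35 15 32
f 36 32 16
f 35 32 36
f 18 41 37
f 41 17 33
f 37 33 10
f 41 33 37
f 52 51 55
f 52 55 53
f 53 55 56
f 53 56 54
f 55 51 57
f 55 57 56
f 56 57 58
f 56 58 54
f 57 51 59
f 57 59 58
f 58 59 60
f 58 60 54
f 59 51 61
f 59 61 60
f 60 61 62
f 60 62 54
f 61 51 63
f 61 63 62
f 62 63 64
f 62 64 54
f 63 51 65
f 63 65 64
f 64 65 66
f 64 66 54
f 65 51 67
f 65 67 66
f 66 67 68
f 66 68 54
f 67 51 69
f 67 69 68
f 68 69 70
f 68 70 54
f 69 51 71
f 69 71 70
f 70 71 72
f 70 72 54
f 71 51 73
f 71 73 72
f 72 73 74
f 72 74 54
f 73 51 75
f 73 75 74
f 74 75 76
f 74 76 54
f 75 51 52
f 75 52 76
f 76 52 53
f 76 53 54
f 78 80 77
f 81 78 77
f 77 80 79
f 79 81 77
f 78 84 80
f 82 78 81
f 82 84 78
f 80 84 79
f 83 81 79
f 79 84 83
f 83 82 81
f 84 82 83



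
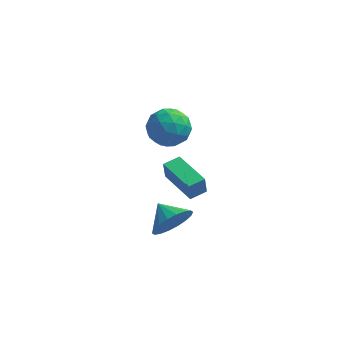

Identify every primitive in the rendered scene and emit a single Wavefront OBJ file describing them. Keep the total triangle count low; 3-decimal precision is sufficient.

v -0.852 2.645 -2.157
v 0.033 3.052 -2.699
v 0.127 1.228 -1.621
v 1.012 1.635 -2.163
v 0.629 2.153 -1.254
v 0.024 3.029 -1.585
v 0.136 1.251 -2.735
v -0.469 2.127 -3.066
v 0.643 2.19 -3.056
v 0.948 2.748 -2.141
v -0.788 1.532 -2.179
v -0.483 2.09 -1.264
v -0.496 2.972 -2.475
v 0.656 1.308 -1.845
v 0.431 1.612 -1.31
v 0.951 1.851 -1.629
v -0.501 2.959 -1.82
v 0.019 3.198 -2.139
v 0.37 2.67 -1.289
v 0.141 1.082 -2.181
v 0.661 1.321 -2.5
v -0.791 2.429 -2.691
v -0.271 2.668 -3.01
v -0.21 1.61 -3.031
v 0.383 2.705 -3.004
v 0.959 1.873 -2.689
v 0.444 1.647 -3.025
v 0.088 2.162 -3.22
v 0.562 3.033 -2.465
v 1.138 2.201 -2.151
v 0.913 2.505 -1.616
v 0.557 3.02 -1.811
v 0.921 2.527 -2.676
v -0.978 2.079 -2.169
v -0.402 1.247 -1.855
v -0.397 1.26 -2.509
v -0.753 1.775 -2.704
v -0.799 2.407 -1.631
v -0.223 1.575 -1.316
v 0.072 2.118 -1.1
v -0.284 2.633 -1.295
v -0.761 1.753 -1.644
v 1.19 -3.087 -3.933
v 1.728 -3.074 -3.031
v 0.39 -2.293 -3.467
v 1.927 -2.73 -3.276
v 1.981 -2.456 -3.651
v 1.877 -2.308 -4.082
v 1.638 -2.314 -4.483
v 1.31 -2.473 -4.776
v 0.958 -2.754 -4.901
v 0.652 -3.101 -4.834
v 0.453 -3.445 -4.589
v 0.4 -3.719 -4.214
v 0.503 -3.867 -3.783
v 0.742 -3.861 -3.382
v 1.07 -3.702 -3.09
v 1.422 -3.421 -2.964
v 2.139 -4.175 -0.98
v 2.062 -4.231 -0.085
v 0.806 -2.738 -1.003
v 0.73 -2.794 -0.108
v 2.75 -3.606 -0.892
v 2.674 -3.662 0.003
v 1.418 -2.169 -0.915
v 1.341 -2.225 -0.02
f 1 38 17
f 38 12 41
f 17 41 6
f 38 41 17
f 1 17 13
f 17 6 18
f 13 18 2
f 17 18 13
f 1 13 22
f 13 2 23
f 22 23 8
f 13 23 22
f 1 22 34
f 22 8 37
f 34 37 11
f 22 37 34
f 1 34 38
f 34 11 42
f 38 42 12
f 34 42 38
f 2 18 29
f 18 6 32
f 29 32 10
f 18 32 29
f 6 41 19
f 41 12 40
f 19 40 5
f 41 40 19
f 12 42 39
f 42 11 35
f 39 35 3
f 42 35 39
f 11 37 36
f 37 8 24
f 36 24 7
f 37 24 36
f 8 23 28
f 23 2 25
f 28 25 9
f 23 25 28
f 4 30 16
f 30 10 31
f 16 31 5
f 30 31 16
f 4 16 14
f 16 5 15
f 14 15 3
f 16 15 14
f 4 14 21
f 14 3 20
f 21 20 7
f 14 20 21
f 4 21 26
f 21 7 27
f 26 27 9
f 21 27 26
f 4 26 30
f 26 9 33
f 30 33 10
f 26 33 30
f 5 31 19
f 31 10 32
f 19 32 6
f 31 32 19
f 3 15 39
f 15 5 40
f 39 40 12
f 15 40 39
f 7 20 36
f 20 3 35
f 36 35 11
f 20 35 36
f 9 27 28
f 27 7 24
f 28 24 8
f 27 24 28
f 10 33 29
f 33 9 25
f 29 25 2
f 33 25 29
f 44 43 46
f 44 46 45
f 46 43 47
f 46 47 45
f 47 43 48
f 47 48 45
f 48 43 49
f 48 49 45
f 49 43 50
f 49 50 45
f 50 43 51
f 50 51 45
f 51 43 52
f 51 52 45
f 52 43 53
f 52 53 45
f 53 43 54
f 53 54 45
f 54 43 55
f 54 55 45
f 55 43 56
f 55 56 45
f 56 43 57
f 56 57 45
f 57 43 58
f 57 58 45
f 58 43 44
f 58 44 45
f 60 62 59
f 63 60 59
f 59 62 61
f 61 63 59
f 60 66 62
f 64 60 63
f 64 66 60
f 62 66 61
f 65 63 61
f 61 66 65
f 65 64 63
f 66 64 65



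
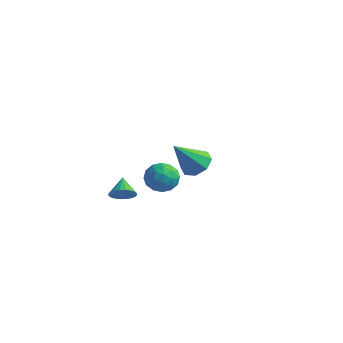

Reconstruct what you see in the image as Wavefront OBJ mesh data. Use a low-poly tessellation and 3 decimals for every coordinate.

v -4.655 3.712 -3.962
v -4.077 4.402 -3.46
v -3.443 2.578 -3.8
v -2.865 3.268 -3.298
v -3.716 2.89 -2.856
v -4.465 3.591 -2.957
v -3.055 3.389 -4.303
v -3.804 4.09 -4.404
v -3.088 4.202 -3.671
v -3.497 3.894 -2.777
v -4.023 3.086 -4.483
v -4.432 2.778 -3.589
v -4.472 4.157 -3.726
v -3.048 2.823 -3.534
v -3.548 2.601 -3.275
v -3.209 3.007 -2.98
v -4.7 3.68 -3.43
v -4.36 4.085 -3.135
v -4.149 3.197 -2.78
v -3.16 2.895 -4.125
v -2.82 3.3 -3.83
v -4.311 3.973 -4.28
v -3.972 4.379 -3.985
v -3.371 3.783 -4.48
v -3.551 4.444 -3.554
v -2.839 3.778 -3.459
v -2.95 3.849 -4.05
v -3.39 4.261 -4.109
v -3.791 4.263 -3.029
v -3.079 3.597 -2.933
v -3.58 3.375 -2.674
v -4.02 3.787 -2.733
v -3.21 4.146 -3.152
v -4.441 3.383 -4.327
v -3.729 2.717 -4.231
v -3.5 3.193 -4.527
v -3.94 3.605 -4.586
v -4.681 3.202 -3.801
v -3.969 2.536 -3.706
v -4.13 2.719 -3.151
v -4.57 3.131 -3.21
v -4.31 2.834 -4.108
v -2.785 -0.942 -2.329
v -2.456 -0.375 -2.672
v -3.415 -0.178 -1.671
v -2.685 -0.418 -2.842
v -2.93 -0.541 -2.934
v -3.152 -0.725 -2.934
v -3.319 -0.942 -2.841
v -3.404 -1.159 -2.671
v -3.395 -1.343 -2.449
v -3.293 -1.466 -2.208
v -3.114 -1.509 -1.986
v -2.884 -1.466 -1.817
v -2.64 -1.343 -1.725
v -2.417 -1.16 -1.725
v -2.25 -0.943 -1.817
v -2.165 -0.726 -1.988
v -2.174 -0.541 -2.21
v -2.276 -0.418 -2.45
v 2.441 -1.622 2.326
v 3.165 -1.332 2.755
v 1.959 -2.798 3.934
v 2.619 -0.944 2.875
v 1.968 -0.953 2.674
v 1.595 -1.353 2.269
v 1.717 -1.911 1.897
v 2.264 -2.299 1.777
v 2.914 -2.291 1.979
v 3.288 -1.89 2.384
f 1 38 17
f 38 12 41
f 17 41 6
f 38 41 17
f 1 17 13
f 17 6 18
f 13 18 2
f 17 18 13
f 1 13 22
f 13 2 23
f 22 23 8
f 13 23 22
f 1 22 34
f 22 8 37
f 34 37 11
f 22 37 34
f 1 34 38
f 34 11 42
f 38 42 12
f 34 42 38
f 2 18 29
f 18 6 32
f 29 32 10
f 18 32 29
f 6 41 19
f 41 12 40
f 19 40 5
f 41 40 19
f 12 42 39
f 42 11 35
f 39 35 3
f 42 35 39
f 11 37 36
f 37 8 24
f 36 24 7
f 37 24 36
f 8 23 28
f 23 2 25
f 28 25 9
f 23 25 28
f 4 30 16
f 30 10 31
f 16 31 5
f 30 31 16
f 4 16 14
f 16 5 15
f 14 15 3
f 16 15 14
f 4 14 21
f 14 3 20
f 21 20 7
f 14 20 21
f 4 21 26
f 21 7 27
f 26 27 9
f 21 27 26
f 4 26 30
f 26 9 33
f 30 33 10
f 26 33 30
f 5 31 19
f 31 10 32
f 19 32 6
f 31 32 19
f 3 15 39
f 15 5 40
f 39 40 12
f 15 40 39
f 7 20 36
f 20 3 35
f 36 35 11
f 20 35 36
f 9 27 28
f 27 7 24
f 28 24 8
f 27 24 28
f 10 33 29
f 33 9 25
f 29 25 2
f 33 25 29
f 44 43 46
f 44 46 45
f 46 43 47
f 46 47 45
f 47 43 48
f 47 48 45
f 48 43 49
f 48 49 45
f 49 43 50
f 49 50 45
f 50 43 51
f 50 51 45
f 51 43 52
f 51 52 45
f 52 43 53
f 52 53 45
f 53 43 54
f 53 54 45
f 54 43 55
f 54 55 45
f 55 43 56
f 55 56 45
f 56 43 57
f 56 57 45
f 57 43 58
f 57 58 45
f 58 43 59
f 58 59 45
f 59 43 60
f 59 60 45
f 60 43 44
f 60 44 45
f 62 61 64
f 62 64 63
f 64 61 65
f 64 65 63
f 65 61 66
f 65 66 63
f 66 61 67
f 66 67 63
f 67 61 68
f 67 68 63
f 68 61 69
f 68 69 63
f 69 61 70
f 69 70 63
f 70 61 62
f 70 62 63



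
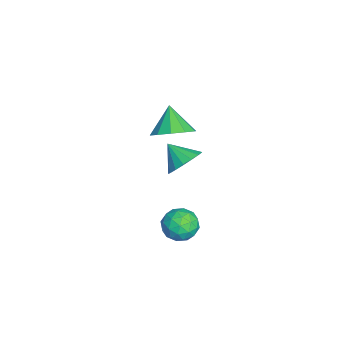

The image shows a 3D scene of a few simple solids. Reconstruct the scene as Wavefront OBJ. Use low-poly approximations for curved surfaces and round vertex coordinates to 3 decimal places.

v 2.982 4.618 -4.164
v 3.706 4.638 -3.589
v 2.854 3.142 -3.951
v 3.578 3.162 -3.376
v 2.779 3.557 -3.128
v 2.858 4.47 -3.259
v 3.702 3.31 -4.281
v 3.781 4.223 -4.412
v 4.151 3.83 -3.661
v 3.581 3.983 -2.948
v 2.979 3.797 -4.592
v 2.409 3.95 -3.879
v 3.355 4.758 -3.895
v 3.205 3.022 -3.645
v 2.735 3.255 -3.499
v 3.161 3.266 -3.161
v 2.857 4.659 -3.702
v 3.283 4.67 -3.364
v 2.738 4.035 -3.092
v 3.277 3.11 -4.176
v 3.703 3.121 -3.838
v 3.399 4.514 -4.379
v 3.825 4.525 -4.041
v 3.822 3.745 -4.448
v 4.043 4.295 -3.599
v 3.967 3.427 -3.474
v 4.04 3.514 -4.006
v 4.086 4.05 -4.083
v 3.707 4.384 -3.181
v 3.632 3.517 -3.055
v 3.162 3.749 -2.909
v 3.209 4.285 -2.987
v 3.969 3.909 -3.223
v 2.928 4.263 -4.485
v 2.853 3.396 -4.359
v 3.351 3.495 -4.553
v 3.398 4.031 -4.631
v 2.593 4.353 -4.066
v 2.517 3.485 -3.941
v 2.474 3.73 -3.457
v 2.52 4.266 -3.534
v 2.591 3.871 -4.317
v 0.49 4.035 -1.82
v 1.057 4.34 -1.081
v -0.13 3.205 -1
v 0.688 4.63 -1.067
v 0.274 4.783 -1.225
v -0.091 4.765 -1.519
v -0.323 4.579 -1.882
v -0.368 4.269 -2.231
v -0.218 3.905 -2.485
v 0.095 3.571 -2.587
v 0.498 3.343 -2.514
v 0.899 3.273 -2.281
v 1.207 3.378 -1.942
v 1.35 3.633 -1.576
v 1.296 3.981 -1.265
v 2.176 3.541 1.668
v 2.986 3.478 2.317
v 1.244 3.339 2.812
v 2.809 4.094 2.281
v 2.389 4.5 2.011
v 1.889 4.539 1.609
v 1.498 4.197 1.231
v 1.366 3.604 1.019
v 1.544 2.988 1.055
v 1.963 2.582 1.325
v 2.464 2.543 1.726
v 2.855 2.885 2.105
f 1 38 17
f 38 12 41
f 17 41 6
f 38 41 17
f 1 17 13
f 17 6 18
f 13 18 2
f 17 18 13
f 1 13 22
f 13 2 23
f 22 23 8
f 13 23 22
f 1 22 34
f 22 8 37
f 34 37 11
f 22 37 34
f 1 34 38
f 34 11 42
f 38 42 12
f 34 42 38
f 2 18 29
f 18 6 32
f 29 32 10
f 18 32 29
f 6 41 19
f 41 12 40
f 19 40 5
f 41 40 19
f 12 42 39
f 42 11 35
f 39 35 3
f 42 35 39
f 11 37 36
f 37 8 24
f 36 24 7
f 37 24 36
f 8 23 28
f 23 2 25
f 28 25 9
f 23 25 28
f 4 30 16
f 30 10 31
f 16 31 5
f 30 31 16
f 4 16 14
f 16 5 15
f 14 15 3
f 16 15 14
f 4 14 21
f 14 3 20
f 21 20 7
f 14 20 21
f 4 21 26
f 21 7 27
f 26 27 9
f 21 27 26
f 4 26 30
f 26 9 33
f 30 33 10
f 26 33 30
f 5 31 19
f 31 10 32
f 19 32 6
f 31 32 19
f 3 15 39
f 15 5 40
f 39 40 12
f 15 40 39
f 7 20 36
f 20 3 35
f 36 35 11
f 20 35 36
f 9 27 28
f 27 7 24
f 28 24 8
f 27 24 28
f 10 33 29
f 33 9 25
f 29 25 2
f 33 25 29
f 44 43 46
f 44 46 45
f 46 43 47
f 46 47 45
f 47 43 48
f 47 48 45
f 48 43 49
f 48 49 45
f 49 43 50
f 49 50 45
f 50 43 51
f 50 51 45
f 51 43 52
f 51 52 45
f 52 43 53
f 52 53 45
f 53 43 54
f 53 54 45
f 54 43 55
f 54 55 45
f 55 43 56
f 55 56 45
f 56 43 57
f 56 57 45
f 57 43 44
f 57 44 45
f 59 58 61
f 59 61 60
f 61 58 62
f 61 62 60
f 62 58 63
f 62 63 60
f 63 58 64
f 63 64 60
f 64 58 65
f 64 65 60
f 65 58 66
f 65 66 60
f 66 58 67
f 66 67 60
f 67 58 68
f 67 68 60
f 68 58 69
f 68 69 60
f 69 58 59
f 69 59 60



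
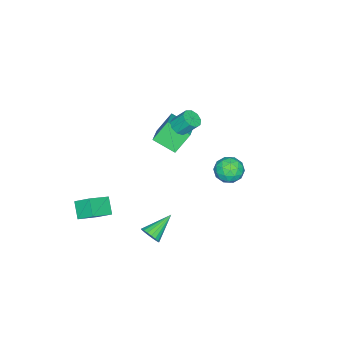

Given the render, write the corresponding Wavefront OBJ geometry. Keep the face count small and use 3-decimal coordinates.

v 1.602 -4.55 -3.116
v 1.538 -3.546 -2.409
v 2.292 -3.921 -3.947
v 2.229 -2.917 -3.24
v 2.991 -5.023 -2.32
v 2.928 -4.019 -1.613
v 3.682 -4.394 -3.151
v 3.618 -3.39 -2.444
v 1.146 4.269 3.505
v 1.46 3.842 2.734
v -0.28 3.978 3.086
v 0.034 3.551 2.315
v 0.173 3.163 3.155
v 1.054 3.342 3.414
v 0.126 4.478 2.406
v 1.007 4.657 2.665
v 0.829 3.971 2.055
v 0.859 3.158 2.518
v 0.321 4.662 3.302
v 0.351 3.849 3.765
v 1.428 4.081 3.157
v -0.248 3.739 2.663
v -0.166 3.511 3.157
v 0.018 3.26 2.704
v 1.19 3.787 3.556
v 1.374 3.536 3.103
v 0.618 3.137 3.35
v -0.194 4.284 2.717
v -0.01 4.033 2.264
v 1.162 4.56 3.116
v 1.346 4.309 2.663
v 0.562 4.683 2.47
v 1.242 3.905 2.304
v 0.404 3.735 2.057
v 0.458 4.279 2.111
v 0.976 4.385 2.264
v 1.259 3.428 2.576
v 0.421 3.257 2.329
v 0.503 3.029 2.823
v 1.021 3.134 2.976
v 0.889 3.503 2.177
v 0.759 4.563 3.491
v -0.079 4.392 3.244
v 0.159 4.686 2.844
v 0.677 4.791 2.997
v 0.776 4.085 3.763
v -0.062 3.915 3.516
v 0.204 3.435 3.556
v 0.722 3.541 3.709
v 0.291 4.317 3.643
v -1.368 -0.391 3.376
v -0.782 -0.561 3.627
v -0.965 0.201 4.574
v -1.552 0.371 4.324
v -0.735 -0.207 3.351
v -0.919 0.556 4.298
v -0.985 0.061 3.087
v -1.168 0.824 4.034
v -1.414 0.117 2.958
v -1.597 0.88 3.906
v -1.822 -0.064 3.025
v -2.005 0.698 3.973
v -2.017 -0.399 3.257
v -2.201 0.364 4.204
v -1.909 -0.73 3.544
v -2.093 0.032 4.492
v -1.548 -0.903 3.753
v -1.732 -0.14 4.7
v -1.103 -0.836 3.785
v -1.286 -0.073 4.733
v -3.631 -3.192 -0.124
v -4.478 -2.633 1.138
v -3.831 -1.766 -0.889
v -4.678 -1.207 0.373
v -1.902 -2.493 0.727
v -2.749 -1.934 1.989
v -2.102 -1.067 -0.038
v -2.949 -0.508 1.224
v 2.778 -0.034 -3.389
v 3.025 -0.296 -2.788
v 1.202 0.494 -2.511
v 3.127 -0.001 -2.783
v 3.159 0.287 -2.897
v 3.117 0.511 -3.109
v 3.007 0.628 -3.376
v 2.852 0.613 -3.646
v 2.682 0.471 -3.865
v 2.531 0.228 -3.989
v 2.43 -0.066 -3.995
v 2.397 -0.354 -3.881
v 2.44 -0.579 -3.669
v 2.55 -0.695 -3.402
v 2.705 -0.681 -3.132
v 2.874 -0.538 -2.913
f 2 4 1
f 5 2 1
f 1 4 3
f 3 5 1
f 2 8 4
f 6 2 5
f 6 8 2
f 4 8 3
f 7 5 3
f 3 8 7
f 7 6 5
f 8 6 7
f 9 46 25
f 46 20 49
f 25 49 14
f 46 49 25
f 9 25 21
f 25 14 26
f 21 26 10
f 25 26 21
f 9 21 30
f 21 10 31
f 30 31 16
f 21 31 30
f 9 30 42
f 30 16 45
f 42 45 19
f 30 45 42
f 9 42 46
f 42 19 50
f 46 50 20
f 42 50 46
f 10 26 37
f 26 14 40
f 37 40 18
f 26 40 37
f 14 49 27
f 49 20 48
f 27 48 13
f 49 48 27
f 20 50 47
f 50 19 43
f 47 43 11
f 50 43 47
f 19 45 44
f 45 16 32
f 44 32 15
f 45 32 44
f 16 31 36
f 31 10 33
f 36 33 17
f 31 33 36
f 12 38 24
f 38 18 39
f 24 39 13
f 38 39 24
f 12 24 22
f 24 13 23
f 22 23 11
f 24 23 22
f 12 22 29
f 22 11 28
f 29 28 15
f 22 28 29
f 12 29 34
f 29 15 35
f 34 35 17
f 29 35 34
f 12 34 38
f 34 17 41
f 38 41 18
f 34 41 38
f 13 39 27
f 39 18 40
f 27 40 14
f 39 40 27
f 11 23 47
f 23 13 48
f 47 48 20
f 23 48 47
f 15 28 44
f 28 11 43
f 44 43 19
f 28 43 44
f 17 35 36
f 35 15 32
f 36 32 16
f 35 32 36
f 18 41 37
f 41 17 33
f 37 33 10
f 41 33 37
f 52 51 55
f 52 55 53
f 53 55 56
f 53 56 54
f 55 51 57
f 55 57 56
f 56 57 58
f 56 58 54
f 57 51 59
f 57 59 58
f 58 59 60
f 58 60 54
f 59 51 61
f 59 61 60
f 60 61 62
f 60 62 54
f 61 51 63
f 61 63 62
f 62 63 64
f 62 64 54
f 63 51 65
f 63 65 64
f 64 65 66
f 64 66 54
f 65 51 67
f 65 67 66
f 66 67 68
f 66 68 54
f 67 51 69
f 67 69 68
f 68 69 70
f 68 70 54
f 69 51 52
f 69 52 70
f 70 52 53
f 70 53 54
f 72 74 71
f 75 72 71
f 71 74 73
f 73 75 71
f 72 78 74
f 76 72 75
f 76 78 72
f 74 78 73
f 77 75 73
f 73 78 77
f 77 76 75
f 78 76 77
f 80 79 82
f 80 82 81
f 82 79 83
f 82 83 81
f 83 79 84
f 83 84 81
f 84 79 85
f 84 85 81
f 85 79 86
f 85 86 81
f 86 79 87
f 86 87 81
f 87 79 88
f 87 88 81
f 88 79 89
f 88 89 81
f 89 79 90
f 89 90 81
f 90 79 91
f 90 91 81
f 91 79 92
f 91 92 81
f 92 79 93
f 92 93 81
f 93 79 94
f 93 94 81
f 94 79 80
f 94 80 81



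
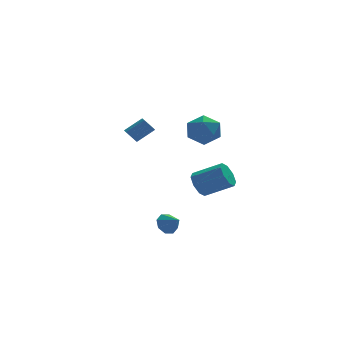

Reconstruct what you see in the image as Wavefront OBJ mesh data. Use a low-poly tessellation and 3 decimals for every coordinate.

v -0.675 0.089 -4.24
v -0.389 -0.196 -4.895
v -0.145 -0.709 -3.66
v -0.037 0.211 -4.654
v -0.06 0.547 -4.171
v -0.442 0.615 -3.727
v -0.961 0.375 -3.584
v -1.312 -0.033 -3.825
v -1.29 -0.369 -4.309
v -0.907 -0.436 -4.752
v 1.4 1.264 -1.736
v 1.665 0.855 -2.504
v 3.246 0.168 -1.593
v 2.98 0.576 -0.824
v 1.914 1.503 -2.447
v 3.495 0.816 -1.536
v 1.861 2.011 -1.973
v 3.442 1.324 -1.062
v 1.538 2.081 -1.36
v 3.119 1.393 -0.449
v 1.134 1.672 -0.967
v 2.715 0.985 -0.056
v 0.885 1.024 -1.024
v 2.466 0.337 -0.113
v 0.938 0.516 -1.498
v 2.519 -0.171 -0.587
v 1.261 0.447 -2.111
v 2.842 -0.241 -1.2
v -3.121 -1.9 3.41
v -2.833 -1.665 3.019
v -1.811 -1.585 3.818
v -2.099 -1.82 4.21
v -2.988 -1.425 3.192
v -1.965 -1.344 3.991
v -3.193 -1.367 3.448
v -2.171 -1.286 4.247
v -3.371 -1.512 3.69
v -2.348 -1.431 4.489
v -3.453 -1.806 3.826
v -2.431 -1.725 4.625
v -3.409 -2.135 3.802
v -2.387 -2.055 4.601
v -3.255 -2.376 3.629
v -2.232 -2.295 4.428
v -3.049 -2.434 3.373
v -2.027 -2.353 4.172
v -2.872 -2.289 3.131
v -1.849 -2.208 3.93
v -2.789 -1.995 2.995
v -1.767 -1.914 3.794
v 2.355 3.952 0.983
v 3.118 3.11 1.293
v 1.202 3.43 2.407
v 1.965 2.588 2.717
v 2.244 3.722 2.871
v 2.956 4.045 1.991
v 1.364 2.495 1.709
v 2.076 2.818 0.829
v 2.506 2.21 1.741
v 3.05 2.968 2.46
v 1.27 3.572 1.24
v 1.814 4.33 1.959
f 2 1 4
f 2 4 3
f 4 1 5
f 4 5 3
f 5 1 6
f 5 6 3
f 6 1 7
f 6 7 3
f 7 1 8
f 7 8 3
f 8 1 9
f 8 9 3
f 9 1 10
f 9 10 3
f 10 1 2
f 10 2 3
f 12 11 15
f 12 15 13
f 13 15 16
f 13 16 14
f 15 11 17
f 15 17 16
f 16 17 18
f 16 18 14
f 17 11 19
f 17 19 18
f 18 19 20
f 18 20 14
f 19 11 21
f 19 21 20
f 20 21 22
f 20 22 14
f 21 11 23
f 21 23 22
f 22 23 24
f 22 24 14
f 23 11 25
f 23 25 24
f 24 25 26
f 24 26 14
f 25 11 27
f 25 27 26
f 26 27 28
f 26 28 14
f 27 11 12
f 27 12 28
f 28 12 13
f 28 13 14
f 30 29 33
f 30 33 31
f 31 33 34
f 31 34 32
f 33 29 35
f 33 35 34
f 34 35 36
f 34 36 32
f 35 29 37
f 35 37 36
f 36 37 38
f 36 38 32
f 37 29 39
f 37 39 38
f 38 39 40
f 38 40 32
f 39 29 41
f 39 41 40
f 40 41 42
f 40 42 32
f 41 29 43
f 41 43 42
f 42 43 44
f 42 44 32
f 43 29 45
f 43 45 44
f 44 45 46
f 44 46 32
f 45 29 47
f 45 47 46
f 46 47 48
f 46 48 32
f 47 29 49
f 47 49 48
f 48 49 50
f 48 50 32
f 49 29 30
f 49 30 50
f 50 30 31
f 50 31 32
f 51 62 56
f 51 56 52
f 51 52 58
f 51 58 61
f 51 61 62
f 52 56 60
f 56 62 55
f 62 61 53
f 61 58 57
f 58 52 59
f 54 60 55
f 54 55 53
f 54 53 57
f 54 57 59
f 54 59 60
f 55 60 56
f 53 55 62
f 57 53 61
f 59 57 58
f 60 59 52



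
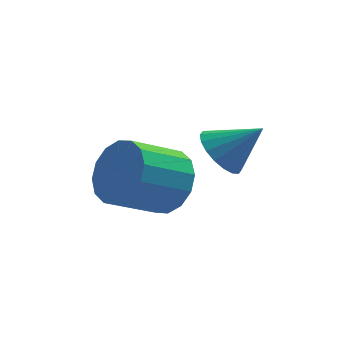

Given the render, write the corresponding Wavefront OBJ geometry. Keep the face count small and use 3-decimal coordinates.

v 3.497 -1.323 3.093
v 3.967 -1.104 2.594
v 4.423 -1.457 3.907
v 3.881 -0.83 2.736
v 3.719 -0.654 2.949
v 3.514 -0.61 3.191
v 3.305 -0.708 3.414
v 3.134 -0.927 3.573
v 3.034 -1.225 3.637
v 3.027 -1.542 3.593
v 3.112 -1.816 3.451
v 3.274 -1.993 3.238
v 3.48 -2.036 2.996
v 3.689 -1.939 2.773
v 3.86 -1.72 2.614
v 3.959 -1.422 2.55
v 2.359 -0.713 1.79
v 2.882 -0.81 2.553
v 1.704 -1.344 3.293
v 1.181 -1.247 2.53
v 2.699 -0.366 2.583
v 1.521 -0.9 3.323
v 2.426 -0.015 2.401
v 1.247 -0.548 3.14
v 2.134 0.15 2.055
v 0.956 -0.384 2.794
v 1.903 0.083 1.638
v 0.725 -0.451 2.377
v 1.794 -0.197 1.262
v 0.616 -0.731 2.001
v 1.836 -0.616 1.027
v 0.658 -1.15 1.767
v 2.019 -1.06 0.997
v 0.841 -1.594 1.737
v 2.293 -1.412 1.18
v 1.114 -1.945 1.919
v 2.584 -1.576 1.526
v 1.406 -2.11 2.265
v 2.815 -1.509 1.943
v 1.637 -2.043 2.682
v 2.924 -1.229 2.319
v 1.746 -1.763 3.058
f 2 1 4
f 2 4 3
f 4 1 5
f 4 5 3
f 5 1 6
f 5 6 3
f 6 1 7
f 6 7 3
f 7 1 8
f 7 8 3
f 8 1 9
f 8 9 3
f 9 1 10
f 9 10 3
f 10 1 11
f 10 11 3
f 11 1 12
f 11 12 3
f 12 1 13
f 12 13 3
f 13 1 14
f 13 14 3
f 14 1 15
f 14 15 3
f 15 1 16
f 15 16 3
f 16 1 2
f 16 2 3
f 18 17 21
f 18 21 19
f 19 21 22
f 19 22 20
f 21 17 23
f 21 23 22
f 22 23 24
f 22 24 20
f 23 17 25
f 23 25 24
f 24 25 26
f 24 26 20
f 25 17 27
f 25 27 26
f 26 27 28
f 26 28 20
f 27 17 29
f 27 29 28
f 28 29 30
f 28 30 20
f 29 17 31
f 29 31 30
f 30 31 32
f 30 32 20
f 31 17 33
f 31 33 32
f 32 33 34
f 32 34 20
f 33 17 35
f 33 35 34
f 34 35 36
f 34 36 20
f 35 17 37
f 35 37 36
f 36 37 38
f 36 38 20
f 37 17 39
f 37 39 38
f 38 39 40
f 38 40 20
f 39 17 41
f 39 41 40
f 40 41 42
f 40 42 20
f 41 17 18
f 41 18 42
f 42 18 19
f 42 19 20



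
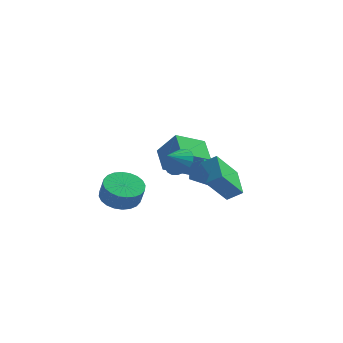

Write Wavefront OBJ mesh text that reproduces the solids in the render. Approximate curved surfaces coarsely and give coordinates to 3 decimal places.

v -0.92 2.328 -3.197
v -2.286 1.328 -2.357
v -1.469 3.631 -2.538
v -2.835 2.631 -1.698
v 0.115 2.069 -1.822
v -1.251 1.069 -0.982
v -0.434 3.372 -1.163
v -1.8 2.372 -0.323
v -0.599 -3.412 0.848
v -0.055 -3.162 1.479
v -1.121 -3.948 1.512
v -0.327 -2.887 1.487
v -0.654 -2.716 1.368
v -0.97 -2.683 1.147
v -1.212 -2.794 0.866
v -1.333 -3.028 0.582
v -1.309 -3.337 0.351
v -1.144 -3.661 0.218
v -0.871 -3.936 0.21
v -0.545 -4.107 0.328
v -0.229 -4.14 0.55
v 0.014 -4.029 0.831
v 0.135 -3.795 1.115
v 0.11 -3.486 1.346
v -4.057 -1.015 -3.251
v -3.373 -1.767 -3.645
v -3.08 -2.057 -2.583
v -3.763 -1.305 -2.189
v -3.118 -1.427 -3.623
v -2.825 -1.717 -2.56
v -3.007 -1.024 -3.544
v -2.713 -1.315 -2.481
v -3.055 -0.62 -3.42
v -2.761 -0.911 -2.357
v -3.255 -0.276 -3.271
v -2.962 -0.567 -2.208
v -3.578 -0.045 -3.118
v -3.285 -0.335 -2.056
v -3.973 0.039 -2.986
v -3.68 -0.251 -1.924
v -4.382 -0.037 -2.895
v -4.088 -0.328 -1.832
v -4.74 -0.263 -2.857
v -4.447 -0.553 -1.795
v -4.995 -0.603 -2.88
v -4.702 -0.893 -1.817
v -5.107 -1.005 -2.959
v -4.813 -1.296 -1.896
v -5.059 -1.409 -3.083
v -4.765 -1.7 -2.02
v -4.858 -1.753 -3.232
v -4.565 -2.044 -2.169
v -4.535 -1.985 -3.384
v -4.242 -2.275 -2.322
v -4.14 -2.069 -3.516
v -3.847 -2.359 -2.454
v -3.732 -1.992 -3.608
v -3.438 -2.283 -2.545
v 0.916 -4.773 0.239
v 1.688 -4.695 0.752
v 0.409 -3.227 0.767
v 1.18 -3.149 1.28
v 1.82 -3.971 -1.24
v 2.591 -3.893 -0.727
v 1.312 -2.425 -0.712
v 2.084 -2.347 -0.199
v 0.693 0.082 -2.747
v -0.526 -0.929 -1.68
v 0.577 0.925 -2.082
v -0.643 -0.086 -1.014
v 1.463 -0.254 -2.186
v 0.243 -1.265 -1.118
v 1.346 0.589 -1.52
v 0.127 -0.422 -0.453
f 2 4 1
f 5 2 1
f 1 4 3
f 3 5 1
f 2 8 4
f 6 2 5
f 6 8 2
f 4 8 3
f 7 5 3
f 3 8 7
f 7 6 5
f 8 6 7
f 10 9 12
f 10 12 11
f 12 9 13
f 12 13 11
f 13 9 14
f 13 14 11
f 14 9 15
f 14 15 11
f 15 9 16
f 15 16 11
f 16 9 17
f 16 17 11
f 17 9 18
f 17 18 11
f 18 9 19
f 18 19 11
f 19 9 20
f 19 20 11
f 20 9 21
f 20 21 11
f 21 9 22
f 21 22 11
f 22 9 23
f 22 23 11
f 23 9 24
f 23 24 11
f 24 9 10
f 24 10 11
f 26 25 29
f 26 29 27
f 27 29 30
f 27 30 28
f 29 25 31
f 29 31 30
f 30 31 32
f 30 32 28
f 31 25 33
f 31 33 32
f 32 33 34
f 32 34 28
f 33 25 35
f 33 35 34
f 34 35 36
f 34 36 28
f 35 25 37
f 35 37 36
f 36 37 38
f 36 38 28
f 37 25 39
f 37 39 38
f 38 39 40
f 38 40 28
f 39 25 41
f 39 41 40
f 40 41 42
f 40 42 28
f 41 25 43
f 41 43 42
f 42 43 44
f 42 44 28
f 43 25 45
f 43 45 44
f 44 45 46
f 44 46 28
f 45 25 47
f 45 47 46
f 46 47 48
f 46 48 28
f 47 25 49
f 47 49 48
f 48 49 50
f 48 50 28
f 49 25 51
f 49 51 50
f 50 51 52
f 50 52 28
f 51 25 53
f 51 53 52
f 52 53 54
f 52 54 28
f 53 25 55
f 53 55 54
f 54 55 56
f 54 56 28
f 55 25 57
f 55 57 56
f 56 57 58
f 56 58 28
f 57 25 26
f 57 26 58
f 58 26 27
f 58 27 28
f 60 62 59
f 63 60 59
f 59 62 61
f 61 63 59
f 60 66 62
f 64 60 63
f 64 66 60
f 62 66 61
f 65 63 61
f 61 66 65
f 65 64 63
f 66 64 65
f 68 70 67
f 71 68 67
f 67 70 69
f 69 71 67
f 68 74 70
f 72 68 71
f 72 74 68
f 70 74 69
f 73 71 69
f 69 74 73
f 73 72 71
f 74 72 73



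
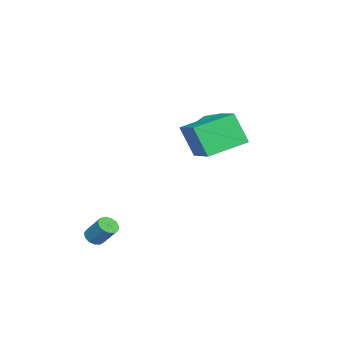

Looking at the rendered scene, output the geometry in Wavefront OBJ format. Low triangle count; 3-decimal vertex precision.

v -3.792 1.972 2.238
v -3.191 1.107 1.875
v -4.509 0.933 3.525
v -3.908 0.068 3.162
v -3.402 0.93 3.657
v -2.959 1.572 2.861
v -4.741 0.468 2.539
v -4.298 1.11 1.743
v -3.777 0.178 2.061
v -2.95 0.463 2.751
v -4.75 1.577 2.649
v -3.923 1.862 3.339
v -3.429 1.631 1.943
v -4.271 0.409 3.457
v -3.974 0.916 3.747
v -3.621 0.407 3.534
v -3.293 1.904 2.523
v -2.939 1.396 2.309
v -3.064 1.291 3.357
v -4.761 0.644 3.091
v -4.407 0.136 2.877
v -4.079 1.633 1.866
v -3.726 1.124 1.653
v -4.636 0.749 2.043
v -3.419 0.576 1.839
v -3.841 -0.035 2.596
v -4.33 0.2 2.23
v -4.07 0.578 1.762
v -2.933 0.744 2.245
v -3.355 0.133 3.002
v -3.058 0.639 3.293
v -2.797 1.017 2.825
v -3.278 0.197 2.355
v -4.345 1.907 2.398
v -4.767 1.296 3.155
v -4.903 1.023 2.575
v -4.642 1.401 2.107
v -3.859 2.075 2.804
v -4.281 1.464 3.561
v -3.63 1.462 3.638
v -3.37 1.84 3.17
v -4.422 1.843 3.045
v -0.674 0.765 2.411
v -0.933 0.012 4.037
v -1.985 2.369 2.945
v -2.245 1.616 4.571
v 0.865 1.784 3.129
v 0.605 1.031 4.755
v -0.447 3.388 3.663
v -0.706 2.635 5.289
v 1.817 -3.351 -2.223
v 2.074 -3.007 -2.567
v 2.4 -2.225 -1.541
v 2.143 -2.569 -1.197
v 1.781 -2.909 -2.548
v 2.107 -2.127 -1.522
v 1.499 -2.951 -2.426
v 1.825 -2.169 -1.401
v 1.318 -3.12 -2.24
v 1.644 -2.339 -1.214
v 1.296 -3.362 -2.048
v 1.622 -2.581 -1.022
v 1.439 -3.601 -1.912
v 1.765 -2.82 -0.886
v 1.702 -3.76 -1.874
v 2.028 -2.979 -0.849
v 2.002 -3.789 -1.947
v 2.328 -3.008 -0.922
v 2.243 -3.679 -2.108
v 2.569 -2.898 -1.082
v 2.349 -3.465 -2.305
v 2.675 -2.683 -1.279
v 2.286 -3.214 -2.476
v 2.612 -2.433 -1.45
f 1 38 17
f 38 12 41
f 17 41 6
f 38 41 17
f 1 17 13
f 17 6 18
f 13 18 2
f 17 18 13
f 1 13 22
f 13 2 23
f 22 23 8
f 13 23 22
f 1 22 34
f 22 8 37
f 34 37 11
f 22 37 34
f 1 34 38
f 34 11 42
f 38 42 12
f 34 42 38
f 2 18 29
f 18 6 32
f 29 32 10
f 18 32 29
f 6 41 19
f 41 12 40
f 19 40 5
f 41 40 19
f 12 42 39
f 42 11 35
f 39 35 3
f 42 35 39
f 11 37 36
f 37 8 24
f 36 24 7
f 37 24 36
f 8 23 28
f 23 2 25
f 28 25 9
f 23 25 28
f 4 30 16
f 30 10 31
f 16 31 5
f 30 31 16
f 4 16 14
f 16 5 15
f 14 15 3
f 16 15 14
f 4 14 21
f 14 3 20
f 21 20 7
f 14 20 21
f 4 21 26
f 21 7 27
f 26 27 9
f 21 27 26
f 4 26 30
f 26 9 33
f 30 33 10
f 26 33 30
f 5 31 19
f 31 10 32
f 19 32 6
f 31 32 19
f 3 15 39
f 15 5 40
f 39 40 12
f 15 40 39
f 7 20 36
f 20 3 35
f 36 35 11
f 20 35 36
f 9 27 28
f 27 7 24
f 28 24 8
f 27 24 28
f 10 33 29
f 33 9 25
f 29 25 2
f 33 25 29
f 44 46 43
f 47 44 43
f 43 46 45
f 45 47 43
f 44 50 46
f 48 44 47
f 48 50 44
f 46 50 45
f 49 47 45
f 45 50 49
f 49 48 47
f 50 48 49
f 52 51 55
f 52 55 53
f 53 55 56
f 53 56 54
f 55 51 57
f 55 57 56
f 56 57 58
f 56 58 54
f 57 51 59
f 57 59 58
f 58 59 60
f 58 60 54
f 59 51 61
f 59 61 60
f 60 61 62
f 60 62 54
f 61 51 63
f 61 63 62
f 62 63 64
f 62 64 54
f 63 51 65
f 63 65 64
f 64 65 66
f 64 66 54
f 65 51 67
f 65 67 66
f 66 67 68
f 66 68 54
f 67 51 69
f 67 69 68
f 68 69 70
f 68 70 54
f 69 51 71
f 69 71 70
f 70 71 72
f 70 72 54
f 71 51 73
f 71 73 72
f 72 73 74
f 72 74 54
f 73 51 52
f 73 52 74
f 74 52 53
f 74 53 54



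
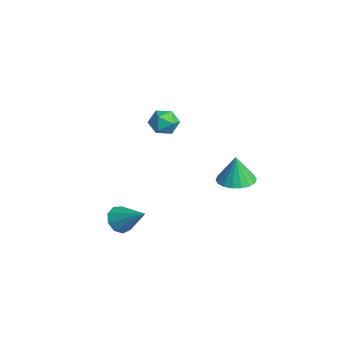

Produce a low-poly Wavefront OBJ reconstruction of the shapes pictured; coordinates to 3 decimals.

v -0.322 1.158 1.574
v 0.38 1.413 1.398
v 0.08 -0.013 1.482
v 0.782 0.242 1.306
v 0.504 0.342 2.014
v 0.255 1.066 2.071
v 0.205 0.334 0.809
v -0.044 1.058 0.866
v 0.706 0.904 0.925
v 0.891 0.909 1.67
v -0.431 0.491 1.21
v -0.246 0.496 1.955
v 3.258 -2.383 -2.337
v 3.777 -2.844 -2.593
v 4.382 -1.637 -1.403
v 3.749 -2.433 -2.888
v 3.492 -1.999 -2.925
v 3.125 -1.745 -2.686
v 2.82 -1.789 -2.284
v 2.721 -2.111 -1.907
v 2.873 -2.561 -1.73
v 3.205 -2.927 -1.838
v 3.562 -3.039 -2.178
v 2.17 3.411 -1.755
v 2.648 2.636 -1.753
v 2.13 3.389 -0.305
v 2.936 2.92 -1.741
v 3.073 3.301 -1.731
v 3.031 3.704 -1.727
v 2.818 4.049 -1.728
v 2.477 4.267 -1.734
v 2.075 4.316 -1.744
v 1.692 4.185 -1.756
v 1.404 3.901 -1.769
v 1.267 3.52 -1.778
v 1.309 3.117 -1.783
v 1.522 2.773 -1.782
v 1.863 2.554 -1.776
v 2.265 2.506 -1.765
f 1 12 6
f 1 6 2
f 1 2 8
f 1 8 11
f 1 11 12
f 2 6 10
f 6 12 5
f 12 11 3
f 11 8 7
f 8 2 9
f 4 10 5
f 4 5 3
f 4 3 7
f 4 7 9
f 4 9 10
f 5 10 6
f 3 5 12
f 7 3 11
f 9 7 8
f 10 9 2
f 14 13 16
f 14 16 15
f 16 13 17
f 16 17 15
f 17 13 18
f 17 18 15
f 18 13 19
f 18 19 15
f 19 13 20
f 19 20 15
f 20 13 21
f 20 21 15
f 21 13 22
f 21 22 15
f 22 13 23
f 22 23 15
f 23 13 14
f 23 14 15
f 25 24 27
f 25 27 26
f 27 24 28
f 27 28 26
f 28 24 29
f 28 29 26
f 29 24 30
f 29 30 26
f 30 24 31
f 30 31 26
f 31 24 32
f 31 32 26
f 32 24 33
f 32 33 26
f 33 24 34
f 33 34 26
f 34 24 35
f 34 35 26
f 35 24 36
f 35 36 26
f 36 24 37
f 36 37 26
f 37 24 38
f 37 38 26
f 38 24 39
f 38 39 26
f 39 24 25
f 39 25 26



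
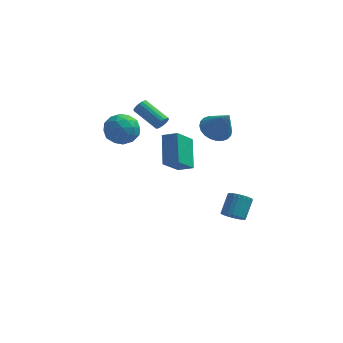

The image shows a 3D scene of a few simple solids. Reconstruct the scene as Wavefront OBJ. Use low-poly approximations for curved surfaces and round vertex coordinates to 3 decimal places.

v 2.306 2.015 2.608
v 3.252 1.981 2.09
v 3.214 1.325 4.312
v 3.258 2.372 2.245
v 3.119 2.709 2.456
v 2.855 2.941 2.69
v 2.509 3.031 2.912
v 2.131 2.967 3.087
v 1.78 2.758 3.19
v 1.509 2.435 3.204
v 1.359 2.049 3.127
v 1.354 1.657 2.971
v 1.493 1.32 2.761
v 1.756 1.089 2.527
v 2.103 0.998 2.305
v 2.481 1.063 2.13
v 2.832 1.272 2.027
v 3.103 1.594 2.013
v 0.796 -3.133 2.147
v 0.106 -4.412 3.432
v 0.491 -1.545 3.565
v -0.198 -2.824 4.85
v 1.738 -3.276 2.51
v 1.049 -4.555 3.795
v 1.434 -1.688 3.928
v 0.744 -2.967 5.213
v -3.818 1.7 2.612
v -3.028 1.251 1.814
v -3.472 0.189 3.806
v -2.682 -0.26 3.008
v -2.423 0.757 3.609
v -2.637 1.691 2.871
v -3.863 -0.251 2.749
v -4.077 0.683 2.011
v -3.056 0.045 1.899
v -2.166 0.668 2.43
v -4.334 0.772 3.19
v -3.444 1.395 3.721
v -3.453 1.608 2.108
v -3.047 -0.168 3.512
v -2.895 0.43 3.865
v -2.43 0.166 3.396
v -3.223 1.867 2.729
v -2.759 1.603 2.26
v -2.404 1.312 3.315
v -3.741 -0.163 3.36
v -3.277 -0.427 2.891
v -4.07 1.274 2.224
v -3.605 1.01 1.755
v -4.096 0.128 2.305
v -3.005 0.635 1.69
v -2.802 -0.253 2.391
v -3.496 -0.247 2.239
v -3.622 0.301 1.805
v -2.482 1.001 2.002
v -2.279 0.113 2.703
v -2.127 0.711 3.056
v -2.252 1.26 2.623
v -2.498 0.293 2.052
v -4.221 1.327 2.917
v -4.018 0.439 3.618
v -4.248 0.18 2.997
v -4.373 0.729 2.564
v -3.698 1.693 3.229
v -3.495 0.805 3.93
v -2.878 1.139 3.815
v -3.004 1.687 3.381
v -4.002 1.147 3.568
v -1.21 3.395 1.848
v -0.928 3.419 2.331
v -2.487 4.369 3.195
v -2.77 4.345 2.712
v -0.862 3.631 2.217
v -2.421 4.58 3.082
v -0.865 3.796 2.03
v -2.424 4.746 2.895
v -0.936 3.882 1.808
v -2.496 4.831 2.672
v -1.062 3.871 1.593
v -2.621 4.821 2.457
v -1.217 3.766 1.428
v -2.776 4.716 2.293
v -1.371 3.588 1.347
v -2.93 4.537 2.212
v -1.493 3.371 1.365
v -3.052 4.321 2.229
v -1.559 3.16 1.478
v -3.118 4.109 2.343
v -1.556 2.994 1.665
v -3.115 3.944 2.53
v -1.484 2.909 1.888
v -3.044 3.858 2.752
v -1.359 2.919 2.103
v -2.918 3.869 2.967
v -1.204 3.024 2.267
v -2.763 3.974 3.132
v -1.05 3.203 2.348
v -2.609 4.152 3.213
v 3.62 0.631 -4.345
v 4.148 0.972 -4.84
v 4.448 2.09 -3.75
v 3.92 1.749 -3.255
v 3.885 1.121 -4.92
v 4.185 2.238 -3.83
v 3.582 1.194 -4.912
v 3.881 2.312 -3.822
v 3.285 1.182 -4.818
v 3.584 2.3 -3.728
v 3.038 1.086 -4.652
v 3.338 2.204 -3.562
v 2.881 0.921 -4.439
v 3.18 2.039 -3.349
v 2.836 0.712 -4.212
v 3.135 1.829 -3.122
v 2.91 0.49 -4.005
v 3.209 1.608 -2.915
v 3.092 0.29 -3.85
v 3.392 1.408 -2.76
v 3.355 0.142 -3.77
v 3.655 1.259 -2.68
v 3.659 0.068 -3.778
v 3.958 1.186 -2.688
v 3.956 0.08 -3.872
v 4.255 1.198 -2.782
v 4.202 0.176 -4.038
v 4.502 1.294 -2.948
v 4.36 0.341 -4.251
v 4.659 1.459 -3.161
v 4.405 0.551 -4.478
v 4.704 1.668 -3.388
v 4.331 0.772 -4.685
v 4.63 1.89 -3.595
f 2 1 4
f 2 4 3
f 4 1 5
f 4 5 3
f 5 1 6
f 5 6 3
f 6 1 7
f 6 7 3
f 7 1 8
f 7 8 3
f 8 1 9
f 8 9 3
f 9 1 10
f 9 10 3
f 10 1 11
f 10 11 3
f 11 1 12
f 11 12 3
f 12 1 13
f 12 13 3
f 13 1 14
f 13 14 3
f 14 1 15
f 14 15 3
f 15 1 16
f 15 16 3
f 16 1 17
f 16 17 3
f 17 1 18
f 17 18 3
f 18 1 2
f 18 2 3
f 20 22 19
f 23 20 19
f 19 22 21
f 21 23 19
f 20 26 22
f 24 20 23
f 24 26 20
f 22 26 21
f 25 23 21
f 21 26 25
f 25 24 23
f 26 24 25
f 27 64 43
f 64 38 67
f 43 67 32
f 64 67 43
f 27 43 39
f 43 32 44
f 39 44 28
f 43 44 39
f 27 39 48
f 39 28 49
f 48 49 34
f 39 49 48
f 27 48 60
f 48 34 63
f 60 63 37
f 48 63 60
f 27 60 64
f 60 37 68
f 64 68 38
f 60 68 64
f 28 44 55
f 44 32 58
f 55 58 36
f 44 58 55
f 32 67 45
f 67 38 66
f 45 66 31
f 67 66 45
f 38 68 65
f 68 37 61
f 65 61 29
f 68 61 65
f 37 63 62
f 63 34 50
f 62 50 33
f 63 50 62
f 34 49 54
f 49 28 51
f 54 51 35
f 49 51 54
f 30 56 42
f 56 36 57
f 42 57 31
f 56 57 42
f 30 42 40
f 42 31 41
f 40 41 29
f 42 41 40
f 30 40 47
f 40 29 46
f 47 46 33
f 40 46 47
f 30 47 52
f 47 33 53
f 52 53 35
f 47 53 52
f 30 52 56
f 52 35 59
f 56 59 36
f 52 59 56
f 31 57 45
f 57 36 58
f 45 58 32
f 57 58 45
f 29 41 65
f 41 31 66
f 65 66 38
f 41 66 65
f 33 46 62
f 46 29 61
f 62 61 37
f 46 61 62
f 35 53 54
f 53 33 50
f 54 50 34
f 53 50 54
f 36 59 55
f 59 35 51
f 55 51 28
f 59 51 55
f 70 69 73
f 70 73 71
f 71 73 74
f 71 74 72
f 73 69 75
f 73 75 74
f 74 75 76
f 74 76 72
f 75 69 77
f 75 77 76
f 76 77 78
f 76 78 72
f 77 69 79
f 77 79 78
f 78 79 80
f 78 80 72
f 79 69 81
f 79 81 80
f 80 81 82
f 80 82 72
f 81 69 83
f 81 83 82
f 82 83 84
f 82 84 72
f 83 69 85
f 83 85 84
f 84 85 86
f 84 86 72
f 85 69 87
f 85 87 86
f 86 87 88
f 86 88 72
f 87 69 89
f 87 89 88
f 88 89 90
f 88 90 72
f 89 69 91
f 89 91 90
f 90 91 92
f 90 92 72
f 91 69 93
f 91 93 92
f 92 93 94
f 92 94 72
f 93 69 95
f 93 95 94
f 94 95 96
f 94 96 72
f 95 69 97
f 95 97 96
f 96 97 98
f 96 98 72
f 97 69 70
f 97 70 98
f 98 70 71
f 98 71 72
f 100 99 103
f 100 103 101
f 101 103 104
f 101 104 102
f 103 99 105
f 103 105 104
f 104 105 106
f 104 106 102
f 105 99 107
f 105 107 106
f 106 107 108
f 106 108 102
f 107 99 109
f 107 109 108
f 108 109 110
f 108 110 102
f 109 99 111
f 109 111 110
f 110 111 112
f 110 112 102
f 111 99 113
f 111 113 112
f 112 113 114
f 112 114 102
f 113 99 115
f 113 115 114
f 114 115 116
f 114 116 102
f 115 99 117
f 115 117 116
f 116 117 118
f 116 118 102
f 117 99 119
f 117 119 118
f 118 119 120
f 118 120 102
f 119 99 121
f 119 121 120
f 120 121 122
f 120 122 102
f 121 99 123
f 121 123 122
f 122 123 124
f 122 124 102
f 123 99 125
f 123 125 124
f 124 125 126
f 124 126 102
f 125 99 127
f 125 127 126
f 126 127 128
f 126 128 102
f 127 99 129
f 127 129 128
f 128 129 130
f 128 130 102
f 129 99 131
f 129 131 130
f 130 131 132
f 130 132 102
f 131 99 100
f 131 100 132
f 132 100 101
f 132 101 102

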